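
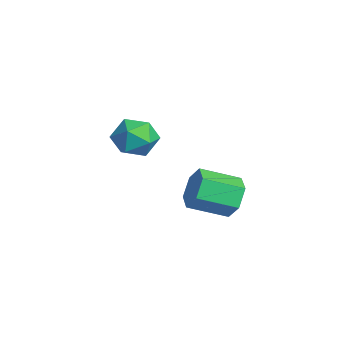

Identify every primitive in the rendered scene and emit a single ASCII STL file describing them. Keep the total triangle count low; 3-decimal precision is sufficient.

solid 
facet normal 0.135 0.917 -0.375
outer loop
vertex 3.416 3.784 1.61
vertex 3.054 4.116 2.291
vertex 3.884 3.988 2.277
endloop
endfacet
facet normal 0.819 -0.316 -0.478
outer loop
vertex 3.416 3.784 1.61
vertex 3.884 3.988 2.277
vertex 3.209 2.372 2.188
endloop
endfacet
facet normal 0.819 -0.316 -0.478
outer loop
vertex 3.209 2.372 2.188
vertex 3.884 3.988 2.277
vertex 3.677 2.576 2.855
endloop
endfacet
facet normal -0.135 -0.917 0.375
outer loop
vertex 3.209 2.372 2.188
vertex 3.677 2.576 2.855
vertex 2.846 2.704 2.869
endloop
endfacet
facet normal 0.135 0.917 -0.375
outer loop
vertex 3.884 3.988 2.277
vertex 3.054 4.116 2.291
vertex 3.522 4.32 2.958
endloop
endfacet
facet normal 0.892 0.053 0.449
outer loop
vertex 3.884 3.988 2.277
vertex 3.522 4.32 2.958
vertex 3.677 2.576 2.855
endloop
endfacet
facet normal 0.892 0.053 0.450
outer loop
vertex 3.677 2.576 2.855
vertex 3.522 4.32 2.958
vertex 3.314 2.908 3.536
endloop
endfacet
facet normal -0.135 -0.917 0.375
outer loop
vertex 3.677 2.576 2.855
vertex 3.314 2.908 3.536
vertex 2.846 2.704 2.869
endloop
endfacet
facet normal 0.135 0.917 -0.375
outer loop
vertex 3.522 4.32 2.958
vertex 3.054 4.116 2.291
vertex 2.691 4.448 2.972
endloop
endfacet
facet normal 0.072 0.369 0.927
outer loop
vertex 3.522 4.32 2.958
vertex 2.691 4.448 2.972
vertex 3.314 2.908 3.536
endloop
endfacet
facet normal 0.072 0.369 0.927
outer loop
vertex 3.314 2.908 3.536
vertex 2.691 4.448 2.972
vertex 2.484 3.036 3.55
endloop
endfacet
facet normal -0.135 -0.917 0.375
outer loop
vertex 3.314 2.908 3.536
vertex 2.484 3.036 3.55
vertex 2.846 2.704 2.869
endloop
endfacet
facet normal 0.135 0.917 -0.375
outer loop
vertex 2.691 4.448 2.972
vertex 3.054 4.116 2.291
vertex 2.223 4.244 2.305
endloop
endfacet
facet normal -0.819 0.316 0.478
outer loop
vertex 2.691 4.448 2.972
vertex 2.223 4.244 2.305
vertex 2.484 3.036 3.55
endloop
endfacet
facet normal -0.819 0.316 0.478
outer loop
vertex 2.484 3.036 3.55
vertex 2.223 4.244 2.305
vertex 2.016 2.832 2.883
endloop
endfacet
facet normal -0.135 -0.917 0.375
outer loop
vertex 2.484 3.036 3.55
vertex 2.016 2.832 2.883
vertex 2.846 2.704 2.869
endloop
endfacet
facet normal 0.135 0.917 -0.375
outer loop
vertex 2.223 4.244 2.305
vertex 3.054 4.116 2.291
vertex 2.586 3.912 1.624
endloop
endfacet
facet normal -0.892 -0.053 -0.449
outer loop
vertex 2.223 4.244 2.305
vertex 2.586 3.912 1.624
vertex 2.016 2.832 2.883
endloop
endfacet
facet normal -0.892 -0.052 -0.449
outer loop
vertex 2.016 2.832 2.883
vertex 2.586 3.912 1.624
vertex 2.378 2.5 2.202
endloop
endfacet
facet normal -0.135 -0.917 0.375
outer loop
vertex 2.016 2.832 2.883
vertex 2.378 2.5 2.202
vertex 2.846 2.704 2.869
endloop
endfacet
facet normal 0.135 0.917 -0.375
outer loop
vertex 2.586 3.912 1.624
vertex 3.054 4.116 2.291
vertex 3.416 3.784 1.61
endloop
endfacet
facet normal -0.072 -0.369 -0.927
outer loop
vertex 2.586 3.912 1.624
vertex 3.416 3.784 1.61
vertex 2.378 2.5 2.202
endloop
endfacet
facet normal -0.072 -0.369 -0.927
outer loop
vertex 2.378 2.5 2.202
vertex 3.416 3.784 1.61
vertex 3.209 2.372 2.188
endloop
endfacet
facet normal -0.135 -0.917 0.375
outer loop
vertex 2.378 2.5 2.202
vertex 3.209 2.372 2.188
vertex 2.846 2.704 2.869
endloop
endfacet
facet normal 0.111 -0.092 0.990
outer loop
vertex -0.852 2.213 4.169
vertex -1.435 1.468 4.165
vertex -0.504 1.341 4.049
endloop
endfacet
facet normal 0.699 0.184 0.691
outer loop
vertex -0.852 2.213 4.169
vertex -0.504 1.341 4.049
vertex -0.175 2.058 3.526
endloop
endfacet
facet normal 0.514 0.782 0.352
outer loop
vertex -0.852 2.213 4.169
vertex -0.175 2.058 3.526
vertex -0.902 2.628 3.32
endloop
endfacet
facet normal -0.188 0.878 0.440
outer loop
vertex -0.852 2.213 4.169
vertex -0.902 2.628 3.32
vertex -1.681 2.263 3.715
endloop
endfacet
facet normal -0.436 0.337 0.834
outer loop
vertex -0.852 2.213 4.169
vertex -1.681 2.263 3.715
vertex -1.435 1.468 4.165
endloop
endfacet
facet normal 0.938 -0.281 0.205
outer loop
vertex -0.175 2.058 3.526
vertex -0.504 1.341 4.049
vertex -0.339 1.217 3.125
endloop
endfacet
facet normal -0.013 -0.726 0.687
outer loop
vertex -0.504 1.341 4.049
vertex -1.435 1.468 4.165
vertex -1.118 0.852 3.52
endloop
endfacet
facet normal -0.900 -0.032 0.435
outer loop
vertex -1.435 1.468 4.165
vertex -1.681 2.263 3.715
vertex -1.845 1.422 3.314
endloop
endfacet
facet normal -0.498 0.843 -0.202
outer loop
vertex -1.681 2.263 3.715
vertex -0.902 2.628 3.32
vertex -1.516 2.139 2.791
endloop
endfacet
facet normal 0.638 0.689 -0.344
outer loop
vertex -0.902 2.628 3.32
vertex -0.175 2.058 3.526
vertex -0.585 2.012 2.675
endloop
endfacet
facet normal 0.188 -0.878 -0.440
outer loop
vertex -1.168 1.267 2.671
vertex -0.339 1.217 3.125
vertex -1.118 0.852 3.52
endloop
endfacet
facet normal -0.514 -0.782 -0.352
outer loop
vertex -1.168 1.267 2.671
vertex -1.118 0.852 3.52
vertex -1.845 1.422 3.314
endloop
endfacet
facet normal -0.699 -0.184 -0.691
outer loop
vertex -1.168 1.267 2.671
vertex -1.845 1.422 3.314
vertex -1.516 2.139 2.791
endloop
endfacet
facet normal -0.111 0.092 -0.990
outer loop
vertex -1.168 1.267 2.671
vertex -1.516 2.139 2.791
vertex -0.585 2.012 2.675
endloop
endfacet
facet normal 0.436 -0.337 -0.834
outer loop
vertex -1.168 1.267 2.671
vertex -0.585 2.012 2.675
vertex -0.339 1.217 3.125
endloop
endfacet
facet normal 0.498 -0.843 0.202
outer loop
vertex -1.118 0.852 3.52
vertex -0.339 1.217 3.125
vertex -0.504 1.341 4.049
endloop
endfacet
facet normal -0.638 -0.689 0.344
outer loop
vertex -1.845 1.422 3.314
vertex -1.118 0.852 3.52
vertex -1.435 1.468 4.165
endloop
endfacet
facet normal -0.938 0.281 -0.205
outer loop
vertex -1.516 2.139 2.791
vertex -1.845 1.422 3.314
vertex -1.681 2.263 3.715
endloop
endfacet
facet normal 0.013 0.726 -0.687
outer loop
vertex -0.585 2.012 2.675
vertex -1.516 2.139 2.791
vertex -0.902 2.628 3.32
endloop
endfacet
facet normal 0.900 0.032 -0.435
outer loop
vertex -0.339 1.217 3.125
vertex -0.585 2.012 2.675
vertex -0.175 2.058 3.526
endloop
endfacet

endsolid


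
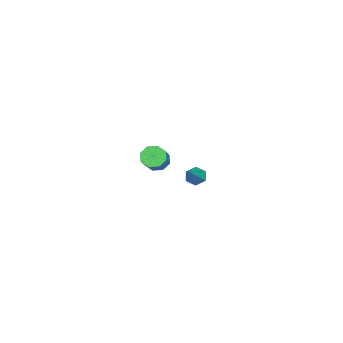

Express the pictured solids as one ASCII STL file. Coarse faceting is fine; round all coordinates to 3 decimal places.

solid 
facet normal -0.776 -0.057 -0.629
outer loop
vertex -3.926 3.198 -4.465
vertex -4.327 3.063 -3.958
vertex -4.225 3.689 -4.141
endloop
endfacet
facet normal 0.634 0.656 -0.409
outer loop
vertex -3.926 3.198 -4.465
vertex -4.225 3.689 -4.141
vertex -2.753 3.177 -2.682
endloop
endfacet
facet normal -0.776 -0.057 -0.629
outer loop
vertex -4.225 3.689 -4.141
vertex -4.327 3.063 -3.958
vertex -4.626 3.554 -3.634
endloop
endfacet
facet normal 0.045 0.956 0.290
outer loop
vertex -4.225 3.689 -4.141
vertex -4.626 3.554 -3.634
vertex -2.753 3.177 -2.682
endloop
endfacet
facet normal -0.775 -0.057 -0.629
outer loop
vertex -4.626 3.554 -3.634
vertex -4.327 3.063 -3.958
vertex -4.728 2.928 -3.452
endloop
endfacet
facet normal -0.379 0.315 0.870
outer loop
vertex -4.626 3.554 -3.634
vertex -4.728 2.928 -3.452
vertex -2.753 3.177 -2.682
endloop
endfacet
facet normal -0.775 -0.055 -0.629
outer loop
vertex -4.728 2.928 -3.452
vertex -4.327 3.063 -3.958
vertex -4.43 2.437 -3.776
endloop
endfacet
facet normal -0.214 -0.625 0.751
outer loop
vertex -4.728 2.928 -3.452
vertex -4.43 2.437 -3.776
vertex -2.753 3.177 -2.682
endloop
endfacet
facet normal -0.776 -0.055 -0.628
outer loop
vertex -4.43 2.437 -3.776
vertex -4.327 3.063 -3.958
vertex -4.029 2.572 -4.283
endloop
endfacet
facet normal 0.375 -0.925 0.051
outer loop
vertex -4.43 2.437 -3.776
vertex -4.029 2.572 -4.283
vertex -2.753 3.177 -2.682
endloop
endfacet
facet normal -0.776 -0.055 -0.628
outer loop
vertex -4.029 2.572 -4.283
vertex -4.327 3.063 -3.958
vertex -3.926 3.198 -4.465
endloop
endfacet
facet normal 0.799 -0.285 -0.529
outer loop
vertex -4.029 2.572 -4.283
vertex -3.926 3.198 -4.465
vertex -2.753 3.177 -2.682
endloop
endfacet
facet normal -0.760 -0.145 -0.634
outer loop
vertex 3.045 3.845 0.855
vertex 2.737 3.397 1.327
vertex 2.705 4.105 1.203
endloop
endfacet
facet normal 0.208 0.870 -0.447
outer loop
vertex 3.045 3.845 0.855
vertex 2.705 4.105 1.203
vertex 4.131 4.052 1.762
endloop
endfacet
facet normal 0.208 0.869 -0.448
outer loop
vertex 4.131 4.052 1.762
vertex 2.705 4.105 1.203
vertex 3.792 4.312 2.109
endloop
endfacet
facet normal 0.760 0.144 0.634
outer loop
vertex 4.131 4.052 1.762
vertex 3.792 4.312 2.109
vertex 3.823 3.603 2.233
endloop
endfacet
facet normal -0.759 -0.145 -0.634
outer loop
vertex 2.705 4.105 1.203
vertex 2.737 3.397 1.327
vertex 2.384 3.95 1.623
endloop
endfacet
facet normal -0.289 0.949 0.130
outer loop
vertex 2.705 4.105 1.203
vertex 2.384 3.95 1.623
vertex 3.792 4.312 2.109
endloop
endfacet
facet normal -0.289 0.949 0.129
outer loop
vertex 3.792 4.312 2.109
vertex 2.384 3.95 1.623
vertex 3.471 4.157 2.53
endloop
endfacet
facet normal 0.761 0.144 0.633
outer loop
vertex 3.792 4.312 2.109
vertex 3.471 4.157 2.53
vertex 3.823 3.603 2.233
endloop
endfacet
facet normal -0.760 -0.146 -0.634
outer loop
vertex 2.384 3.95 1.623
vertex 2.737 3.397 1.327
vertex 2.27 3.471 1.87
endloop
endfacet
facet normal -0.616 0.472 0.631
outer loop
vertex 2.384 3.95 1.623
vertex 2.27 3.471 1.87
vertex 3.471 4.157 2.53
endloop
endfacet
facet normal -0.616 0.471 0.631
outer loop
vertex 3.471 4.157 2.53
vertex 2.27 3.471 1.87
vertex 3.356 3.677 2.776
endloop
endfacet
facet normal 0.760 0.143 0.634
outer loop
vertex 3.471 4.157 2.53
vertex 3.356 3.677 2.776
vertex 3.823 3.603 2.233
endloop
endfacet
facet normal -0.760 -0.144 -0.634
outer loop
vertex 2.27 3.471 1.87
vertex 2.737 3.397 1.327
vertex 2.429 2.948 1.798
endloop
endfacet
facet normal -0.582 -0.282 0.762
outer loop
vertex 2.27 3.471 1.87
vertex 2.429 2.948 1.798
vertex 3.356 3.677 2.776
endloop
endfacet
facet normal -0.583 -0.281 0.762
outer loop
vertex 3.356 3.677 2.776
vertex 2.429 2.948 1.798
vertex 3.515 3.155 2.705
endloop
endfacet
facet normal 0.760 0.145 0.634
outer loop
vertex 3.356 3.677 2.776
vertex 3.515 3.155 2.705
vertex 3.823 3.603 2.233
endloop
endfacet
facet normal -0.760 -0.144 -0.634
outer loop
vertex 2.429 2.948 1.798
vertex 2.737 3.397 1.327
vertex 2.768 2.688 1.451
endloop
endfacet
facet normal -0.208 -0.869 0.448
outer loop
vertex 2.429 2.948 1.798
vertex 2.768 2.688 1.451
vertex 3.515 3.155 2.705
endloop
endfacet
facet normal -0.207 -0.870 0.447
outer loop
vertex 3.515 3.155 2.705
vertex 2.768 2.688 1.451
vertex 3.855 2.895 2.357
endloop
endfacet
facet normal 0.760 0.145 0.634
outer loop
vertex 3.515 3.155 2.705
vertex 3.855 2.895 2.357
vertex 3.823 3.603 2.233
endloop
endfacet
facet normal -0.761 -0.144 -0.633
outer loop
vertex 2.768 2.688 1.451
vertex 2.737 3.397 1.327
vertex 3.089 2.843 1.03
endloop
endfacet
facet normal 0.288 -0.949 -0.129
outer loop
vertex 2.768 2.688 1.451
vertex 3.089 2.843 1.03
vertex 3.855 2.895 2.357
endloop
endfacet
facet normal 0.289 -0.949 -0.129
outer loop
vertex 3.855 2.895 2.357
vertex 3.089 2.843 1.03
vertex 4.176 3.05 1.937
endloop
endfacet
facet normal 0.759 0.145 0.634
outer loop
vertex 3.855 2.895 2.357
vertex 4.176 3.05 1.937
vertex 3.823 3.603 2.233
endloop
endfacet
facet normal -0.760 -0.143 -0.634
outer loop
vertex 3.089 2.843 1.03
vertex 2.737 3.397 1.327
vertex 3.204 3.323 0.784
endloop
endfacet
facet normal 0.616 -0.471 -0.631
outer loop
vertex 3.089 2.843 1.03
vertex 3.204 3.323 0.784
vertex 4.176 3.05 1.937
endloop
endfacet
facet normal 0.616 -0.472 -0.631
outer loop
vertex 4.176 3.05 1.937
vertex 3.204 3.323 0.784
vertex 4.29 3.529 1.69
endloop
endfacet
facet normal 0.760 0.146 0.634
outer loop
vertex 4.176 3.05 1.937
vertex 4.29 3.529 1.69
vertex 3.823 3.603 2.233
endloop
endfacet
facet normal -0.760 -0.145 -0.634
outer loop
vertex 3.204 3.323 0.784
vertex 2.737 3.397 1.327
vertex 3.045 3.845 0.855
endloop
endfacet
facet normal 0.583 0.281 -0.762
outer loop
vertex 3.204 3.323 0.784
vertex 3.045 3.845 0.855
vertex 4.29 3.529 1.69
endloop
endfacet
facet normal 0.583 0.282 -0.762
outer loop
vertex 4.29 3.529 1.69
vertex 3.045 3.845 0.855
vertex 4.131 4.052 1.762
endloop
endfacet
facet normal 0.760 0.144 0.634
outer loop
vertex 4.29 3.529 1.69
vertex 4.131 4.052 1.762
vertex 3.823 3.603 2.233
endloop
endfacet

endsolid


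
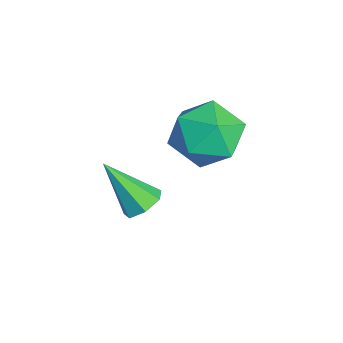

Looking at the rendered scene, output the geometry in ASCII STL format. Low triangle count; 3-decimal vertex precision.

solid 
facet normal -0.502 0.735 0.455
outer loop
vertex -0.17 4.724 3.637
vertex -1.117 4.331 3.227
vertex -0.75 3.976 4.206
endloop
endfacet
facet normal 0.084 0.561 0.823
outer loop
vertex -0.17 4.724 3.637
vertex -0.75 3.976 4.206
vertex 0.35 3.895 4.149
endloop
endfacet
facet normal 0.648 0.651 0.395
outer loop
vertex -0.17 4.724 3.637
vertex 0.35 3.895 4.149
vertex 0.662 4.2 3.135
endloop
endfacet
facet normal 0.411 0.880 -0.237
outer loop
vertex -0.17 4.724 3.637
vertex 0.662 4.2 3.135
vertex -0.244 4.47 2.565
endloop
endfacet
facet normal -0.300 0.933 -0.200
outer loop
vertex -0.17 4.724 3.637
vertex -0.244 4.47 2.565
vertex -1.117 4.331 3.227
endloop
endfacet
facet normal 0.042 -0.132 0.990
outer loop
vertex 0.35 3.895 4.149
vertex -0.75 3.976 4.206
vertex -0.276 2.99 4.055
endloop
endfacet
facet normal -0.907 0.150 0.394
outer loop
vertex -0.75 3.976 4.206
vertex -1.117 4.331 3.227
vertex -1.182 3.26 3.485
endloop
endfacet
facet normal -0.580 0.470 -0.666
outer loop
vertex -1.117 4.331 3.227
vertex -0.244 4.47 2.565
vertex -0.87 3.565 2.471
endloop
endfacet
facet normal 0.571 0.385 -0.725
outer loop
vertex -0.244 4.47 2.565
vertex 0.662 4.2 3.135
vertex 0.23 3.484 2.414
endloop
endfacet
facet normal 0.955 0.014 0.298
outer loop
vertex 0.662 4.2 3.135
vertex 0.35 3.895 4.149
vertex 0.597 3.129 3.393
endloop
endfacet
facet normal -0.411 -0.880 0.237
outer loop
vertex -0.35 2.736 2.983
vertex -0.276 2.99 4.055
vertex -1.182 3.26 3.485
endloop
endfacet
facet normal -0.648 -0.651 -0.395
outer loop
vertex -0.35 2.736 2.983
vertex -1.182 3.26 3.485
vertex -0.87 3.565 2.471
endloop
endfacet
facet normal -0.084 -0.561 -0.823
outer loop
vertex -0.35 2.736 2.983
vertex -0.87 3.565 2.471
vertex 0.23 3.484 2.414
endloop
endfacet
facet normal 0.502 -0.735 -0.455
outer loop
vertex -0.35 2.736 2.983
vertex 0.23 3.484 2.414
vertex 0.597 3.129 3.393
endloop
endfacet
facet normal 0.300 -0.933 0.200
outer loop
vertex -0.35 2.736 2.983
vertex 0.597 3.129 3.393
vertex -0.276 2.99 4.055
endloop
endfacet
facet normal -0.571 -0.385 0.725
outer loop
vertex -1.182 3.26 3.485
vertex -0.276 2.99 4.055
vertex -0.75 3.976 4.206
endloop
endfacet
facet normal -0.955 -0.014 -0.298
outer loop
vertex -0.87 3.565 2.471
vertex -1.182 3.26 3.485
vertex -1.117 4.331 3.227
endloop
endfacet
facet normal -0.042 0.132 -0.990
outer loop
vertex 0.23 3.484 2.414
vertex -0.87 3.565 2.471
vertex -0.244 4.47 2.565
endloop
endfacet
facet normal 0.907 -0.150 -0.394
outer loop
vertex 0.597 3.129 3.393
vertex 0.23 3.484 2.414
vertex 0.662 4.2 3.135
endloop
endfacet
facet normal 0.580 -0.470 0.666
outer loop
vertex -0.276 2.99 4.055
vertex 0.597 3.129 3.393
vertex 0.35 3.895 4.149
endloop
endfacet
facet normal 0.321 0.553 -0.769
outer loop
vertex -0.332 2.528 0.682
vertex -0.61 2.13 0.28
vertex -0.849 2.646 0.551
endloop
endfacet
facet normal -0.067 0.595 0.801
outer loop
vertex -0.332 2.528 0.682
vertex -0.849 2.646 0.551
vertex -1.17 1.17 1.62
endloop
endfacet
facet normal 0.321 0.553 -0.769
outer loop
vertex -0.849 2.646 0.551
vertex -0.61 2.13 0.28
vertex -1.186 2.376 0.216
endloop
endfacet
facet normal -0.783 0.468 0.411
outer loop
vertex -0.849 2.646 0.551
vertex -1.186 2.376 0.216
vertex -1.17 1.17 1.62
endloop
endfacet
facet normal 0.321 0.551 -0.770
outer loop
vertex -1.186 2.376 0.216
vertex -0.61 2.13 0.28
vertex -1.089 1.92 -0.07
endloop
endfacet
facet normal -0.984 -0.141 -0.110
outer loop
vertex -1.186 2.376 0.216
vertex -1.089 1.92 -0.07
vertex -1.17 1.17 1.62
endloop
endfacet
facet normal 0.322 0.550 -0.770
outer loop
vertex -1.089 1.92 -0.07
vertex -0.61 2.13 0.28
vertex -0.632 1.622 -0.092
endloop
endfacet
facet normal -0.520 -0.771 -0.367
outer loop
vertex -1.089 1.92 -0.07
vertex -0.632 1.622 -0.092
vertex -1.17 1.17 1.62
endloop
endfacet
facet normal 0.322 0.550 -0.771
outer loop
vertex -0.632 1.622 -0.092
vertex -0.61 2.13 0.28
vertex -0.157 1.707 0.167
endloop
endfacet
facet normal 0.262 -0.950 -0.169
outer loop
vertex -0.632 1.622 -0.092
vertex -0.157 1.707 0.167
vertex -1.17 1.17 1.62
endloop
endfacet
facet normal 0.322 0.551 -0.770
outer loop
vertex -0.157 1.707 0.167
vertex -0.61 2.13 0.28
vertex -0.024 2.11 0.511
endloop
endfacet
facet normal 0.770 -0.542 0.337
outer loop
vertex -0.157 1.707 0.167
vertex -0.024 2.11 0.511
vertex -1.17 1.17 1.62
endloop
endfacet
facet normal 0.322 0.552 -0.769
outer loop
vertex -0.024 2.11 0.511
vertex -0.61 2.13 0.28
vertex -0.332 2.528 0.682
endloop
endfacet
facet normal 0.624 0.145 0.768
outer loop
vertex -0.024 2.11 0.511
vertex -0.332 2.528 0.682
vertex -1.17 1.17 1.62
endloop
endfacet

endsolid


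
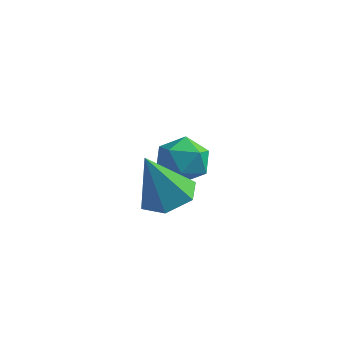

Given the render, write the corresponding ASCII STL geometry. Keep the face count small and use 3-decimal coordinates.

solid 
facet normal 0.283 0.242 -0.928
outer loop
vertex 4.864 0.313 0.429
vertex 3.965 0.525 0.21
vertex 4.539 1.196 0.56
endloop
endfacet
facet normal 0.714 0.162 0.681
outer loop
vertex 4.864 0.313 0.429
vertex 4.539 1.196 0.56
vertex 3.415 0.055 2.01
endloop
endfacet
facet normal 0.283 0.242 -0.928
outer loop
vertex 4.539 1.196 0.56
vertex 3.965 0.525 0.21
vertex 3.639 1.407 0.34
endloop
endfacet
facet normal 0.027 0.775 0.631
outer loop
vertex 4.539 1.196 0.56
vertex 3.639 1.407 0.34
vertex 3.415 0.055 2.01
endloop
endfacet
facet normal 0.283 0.242 -0.928
outer loop
vertex 3.639 1.407 0.34
vertex 3.965 0.525 0.21
vertex 3.065 0.736 -0.01
endloop
endfacet
facet normal -0.796 0.518 0.313
outer loop
vertex 3.639 1.407 0.34
vertex 3.065 0.736 -0.01
vertex 3.415 0.055 2.01
endloop
endfacet
facet normal 0.283 0.241 -0.928
outer loop
vertex 3.065 0.736 -0.01
vertex 3.965 0.525 0.21
vertex 3.391 -0.147 -0.14
endloop
endfacet
facet normal -0.935 -0.352 0.043
outer loop
vertex 3.065 0.736 -0.01
vertex 3.391 -0.147 -0.14
vertex 3.415 0.055 2.01
endloop
endfacet
facet normal 0.283 0.242 -0.928
outer loop
vertex 3.391 -0.147 -0.14
vertex 3.965 0.525 0.21
vertex 4.29 -0.358 0.079
endloop
endfacet
facet normal -0.249 -0.964 0.093
outer loop
vertex 3.391 -0.147 -0.14
vertex 4.29 -0.358 0.079
vertex 3.415 0.055 2.01
endloop
endfacet
facet normal 0.283 0.242 -0.928
outer loop
vertex 4.29 -0.358 0.079
vertex 3.965 0.525 0.21
vertex 4.864 0.313 0.429
endloop
endfacet
facet normal 0.575 -0.707 0.412
outer loop
vertex 4.29 -0.358 0.079
vertex 4.864 0.313 0.429
vertex 3.415 0.055 2.01
endloop
endfacet
facet normal 0.162 -0.130 0.978
outer loop
vertex 2.687 4.361 0.215
vertex 2.558 3.387 0.107
vertex 3.459 3.78 0.01
endloop
endfacet
facet normal 0.522 0.435 0.733
outer loop
vertex 2.687 4.361 0.215
vertex 3.459 3.78 0.01
vertex 3.365 4.654 -0.442
endloop
endfacet
facet normal 0.052 0.891 0.451
outer loop
vertex 2.687 4.361 0.215
vertex 3.365 4.654 -0.442
vertex 2.405 4.802 -0.623
endloop
endfacet
facet normal -0.599 0.608 0.521
outer loop
vertex 2.687 4.361 0.215
vertex 2.405 4.802 -0.623
vertex 1.906 4.019 -0.284
endloop
endfacet
facet normal -0.531 -0.024 0.847
outer loop
vertex 2.687 4.361 0.215
vertex 1.906 4.019 -0.284
vertex 2.558 3.387 0.107
endloop
endfacet
facet normal 0.954 0.211 0.210
outer loop
vertex 3.365 4.654 -0.442
vertex 3.459 3.78 0.01
vertex 3.654 3.861 -0.956
endloop
endfacet
facet normal 0.372 -0.703 0.607
outer loop
vertex 3.459 3.78 0.01
vertex 2.558 3.387 0.107
vertex 3.155 3.078 -0.617
endloop
endfacet
facet normal -0.750 -0.530 0.395
outer loop
vertex 2.558 3.387 0.107
vertex 1.906 4.019 -0.284
vertex 2.195 3.226 -0.798
endloop
endfacet
facet normal -0.861 0.491 -0.133
outer loop
vertex 1.906 4.019 -0.284
vertex 2.405 4.802 -0.623
vertex 2.101 4.1 -1.25
endloop
endfacet
facet normal 0.193 0.950 -0.246
outer loop
vertex 2.405 4.802 -0.623
vertex 3.365 4.654 -0.442
vertex 3.002 4.493 -1.347
endloop
endfacet
facet normal 0.599 -0.608 -0.521
outer loop
vertex 2.873 3.519 -1.455
vertex 3.654 3.861 -0.956
vertex 3.155 3.078 -0.617
endloop
endfacet
facet normal -0.052 -0.891 -0.451
outer loop
vertex 2.873 3.519 -1.455
vertex 3.155 3.078 -0.617
vertex 2.195 3.226 -0.798
endloop
endfacet
facet normal -0.522 -0.435 -0.733
outer loop
vertex 2.873 3.519 -1.455
vertex 2.195 3.226 -0.798
vertex 2.101 4.1 -1.25
endloop
endfacet
facet normal -0.162 0.130 -0.978
outer loop
vertex 2.873 3.519 -1.455
vertex 2.101 4.1 -1.25
vertex 3.002 4.493 -1.347
endloop
endfacet
facet normal 0.531 0.024 -0.847
outer loop
vertex 2.873 3.519 -1.455
vertex 3.002 4.493 -1.347
vertex 3.654 3.861 -0.956
endloop
endfacet
facet normal 0.861 -0.491 0.133
outer loop
vertex 3.155 3.078 -0.617
vertex 3.654 3.861 -0.956
vertex 3.459 3.78 0.01
endloop
endfacet
facet normal -0.193 -0.950 0.246
outer loop
vertex 2.195 3.226 -0.798
vertex 3.155 3.078 -0.617
vertex 2.558 3.387 0.107
endloop
endfacet
facet normal -0.954 -0.211 -0.210
outer loop
vertex 2.101 4.1 -1.25
vertex 2.195 3.226 -0.798
vertex 1.906 4.019 -0.284
endloop
endfacet
facet normal -0.372 0.703 -0.607
outer loop
vertex 3.002 4.493 -1.347
vertex 2.101 4.1 -1.25
vertex 2.405 4.802 -0.623
endloop
endfacet
facet normal 0.750 0.530 -0.395
outer loop
vertex 3.654 3.861 -0.956
vertex 3.002 4.493 -1.347
vertex 3.365 4.654 -0.442
endloop
endfacet

endsolid


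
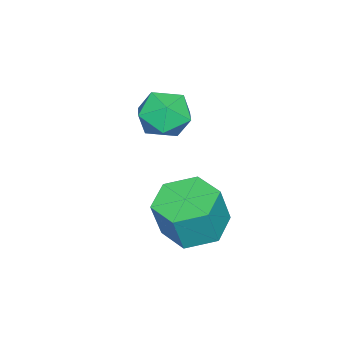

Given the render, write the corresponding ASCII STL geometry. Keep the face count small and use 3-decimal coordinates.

solid 
facet normal -0.026 0.122 0.992
outer loop
vertex 0.165 1.913 3.624
vertex 0.527 1.069 3.737
vertex 1.083 1.804 3.661
endloop
endfacet
facet normal 0.062 0.748 0.661
outer loop
vertex 0.165 1.913 3.624
vertex 1.083 1.804 3.661
vertex 0.711 2.382 3.042
endloop
endfacet
facet normal -0.491 0.843 0.219
outer loop
vertex 0.165 1.913 3.624
vertex 0.711 2.382 3.042
vertex -0.076 2.004 2.735
endloop
endfacet
facet normal -0.920 0.276 0.278
outer loop
vertex 0.165 1.913 3.624
vertex -0.076 2.004 2.735
vertex -0.19 1.192 3.165
endloop
endfacet
facet normal -0.632 -0.170 0.756
outer loop
vertex 0.165 1.913 3.624
vertex -0.19 1.192 3.165
vertex 0.527 1.069 3.737
endloop
endfacet
facet normal 0.655 0.707 0.267
outer loop
vertex 0.711 2.382 3.042
vertex 1.083 1.804 3.661
vertex 1.41 1.828 2.795
endloop
endfacet
facet normal 0.513 -0.305 0.802
outer loop
vertex 1.083 1.804 3.661
vertex 0.527 1.069 3.737
vertex 1.296 1.016 3.225
endloop
endfacet
facet normal -0.468 -0.778 0.420
outer loop
vertex 0.527 1.069 3.737
vertex -0.19 1.192 3.165
vertex 0.509 0.638 2.918
endloop
endfacet
facet normal -0.934 -0.056 -0.354
outer loop
vertex -0.19 1.192 3.165
vertex -0.076 2.004 2.735
vertex 0.137 1.216 2.299
endloop
endfacet
facet normal -0.239 0.861 -0.448
outer loop
vertex -0.076 2.004 2.735
vertex 0.711 2.382 3.042
vertex 0.693 1.951 2.223
endloop
endfacet
facet normal 0.920 -0.276 -0.278
outer loop
vertex 1.055 1.107 2.336
vertex 1.41 1.828 2.795
vertex 1.296 1.016 3.225
endloop
endfacet
facet normal 0.491 -0.843 -0.219
outer loop
vertex 1.055 1.107 2.336
vertex 1.296 1.016 3.225
vertex 0.509 0.638 2.918
endloop
endfacet
facet normal -0.062 -0.748 -0.661
outer loop
vertex 1.055 1.107 2.336
vertex 0.509 0.638 2.918
vertex 0.137 1.216 2.299
endloop
endfacet
facet normal 0.026 -0.122 -0.992
outer loop
vertex 1.055 1.107 2.336
vertex 0.137 1.216 2.299
vertex 0.693 1.951 2.223
endloop
endfacet
facet normal 0.632 0.170 -0.756
outer loop
vertex 1.055 1.107 2.336
vertex 0.693 1.951 2.223
vertex 1.41 1.828 2.795
endloop
endfacet
facet normal 0.934 0.056 0.354
outer loop
vertex 1.296 1.016 3.225
vertex 1.41 1.828 2.795
vertex 1.083 1.804 3.661
endloop
endfacet
facet normal 0.239 -0.861 0.448
outer loop
vertex 0.509 0.638 2.918
vertex 1.296 1.016 3.225
vertex 0.527 1.069 3.737
endloop
endfacet
facet normal -0.655 -0.707 -0.267
outer loop
vertex 0.137 1.216 2.299
vertex 0.509 0.638 2.918
vertex -0.19 1.192 3.165
endloop
endfacet
facet normal -0.513 0.305 -0.802
outer loop
vertex 0.693 1.951 2.223
vertex 0.137 1.216 2.299
vertex -0.076 2.004 2.735
endloop
endfacet
facet normal 0.468 0.778 -0.420
outer loop
vertex 1.41 1.828 2.795
vertex 0.693 1.951 2.223
vertex 0.711 2.382 3.042
endloop
endfacet
facet normal -0.268 0.116 -0.956
outer loop
vertex 4.091 3.648 0.406
vertex 3.147 3.6 0.665
vertex 3.605 4.466 0.642
endloop
endfacet
facet normal 0.826 0.539 -0.166
outer loop
vertex 4.091 3.648 0.406
vertex 3.605 4.466 0.642
vertex 4.458 3.489 1.717
endloop
endfacet
facet normal 0.826 0.539 -0.166
outer loop
vertex 4.458 3.489 1.717
vertex 3.605 4.466 0.642
vertex 3.972 4.306 1.952
endloop
endfacet
facet normal 0.267 -0.116 0.957
outer loop
vertex 4.458 3.489 1.717
vertex 3.972 4.306 1.952
vertex 3.513 3.44 1.975
endloop
endfacet
facet normal -0.267 0.116 -0.957
outer loop
vertex 3.605 4.466 0.642
vertex 3.147 3.6 0.665
vertex 2.661 4.417 0.9
endloop
endfacet
facet normal -0.017 0.992 0.126
outer loop
vertex 3.605 4.466 0.642
vertex 2.661 4.417 0.9
vertex 3.972 4.306 1.952
endloop
endfacet
facet normal -0.016 0.992 0.125
outer loop
vertex 3.972 4.306 1.952
vertex 2.661 4.417 0.9
vertex 3.028 4.258 2.211
endloop
endfacet
facet normal 0.268 -0.117 0.956
outer loop
vertex 3.972 4.306 1.952
vertex 3.028 4.258 2.211
vertex 3.513 3.44 1.975
endloop
endfacet
facet normal -0.267 0.116 -0.957
outer loop
vertex 2.661 4.417 0.9
vertex 3.147 3.6 0.665
vertex 2.202 3.551 0.923
endloop
endfacet
facet normal -0.842 0.454 0.291
outer loop
vertex 2.661 4.417 0.9
vertex 2.202 3.551 0.923
vertex 3.028 4.258 2.211
endloop
endfacet
facet normal -0.842 0.454 0.291
outer loop
vertex 3.028 4.258 2.211
vertex 2.202 3.551 0.923
vertex 2.569 3.392 2.234
endloop
endfacet
facet normal 0.268 -0.117 0.956
outer loop
vertex 3.028 4.258 2.211
vertex 2.569 3.392 2.234
vertex 3.513 3.44 1.975
endloop
endfacet
facet normal -0.267 0.116 -0.957
outer loop
vertex 2.202 3.551 0.923
vertex 3.147 3.6 0.665
vertex 2.688 2.734 0.688
endloop
endfacet
facet normal -0.826 -0.539 0.166
outer loop
vertex 2.202 3.551 0.923
vertex 2.688 2.734 0.688
vertex 2.569 3.392 2.234
endloop
endfacet
facet normal -0.826 -0.539 0.166
outer loop
vertex 2.569 3.392 2.234
vertex 2.688 2.734 0.688
vertex 3.055 2.574 1.998
endloop
endfacet
facet normal 0.268 -0.116 0.956
outer loop
vertex 2.569 3.392 2.234
vertex 3.055 2.574 1.998
vertex 3.513 3.44 1.975
endloop
endfacet
facet normal -0.268 0.117 -0.956
outer loop
vertex 2.688 2.734 0.688
vertex 3.147 3.6 0.665
vertex 3.632 2.782 0.429
endloop
endfacet
facet normal 0.016 -0.992 -0.126
outer loop
vertex 2.688 2.734 0.688
vertex 3.632 2.782 0.429
vertex 3.055 2.574 1.998
endloop
endfacet
facet normal 0.017 -0.992 -0.125
outer loop
vertex 3.055 2.574 1.998
vertex 3.632 2.782 0.429
vertex 3.999 2.623 1.74
endloop
endfacet
facet normal 0.267 -0.116 0.957
outer loop
vertex 3.055 2.574 1.998
vertex 3.999 2.623 1.74
vertex 3.513 3.44 1.975
endloop
endfacet
facet normal -0.268 0.117 -0.956
outer loop
vertex 3.632 2.782 0.429
vertex 3.147 3.6 0.665
vertex 4.091 3.648 0.406
endloop
endfacet
facet normal 0.842 -0.454 -0.291
outer loop
vertex 3.632 2.782 0.429
vertex 4.091 3.648 0.406
vertex 3.999 2.623 1.74
endloop
endfacet
facet normal 0.842 -0.454 -0.291
outer loop
vertex 3.999 2.623 1.74
vertex 4.091 3.648 0.406
vertex 4.458 3.489 1.717
endloop
endfacet
facet normal 0.267 -0.116 0.957
outer loop
vertex 3.999 2.623 1.74
vertex 4.458 3.489 1.717
vertex 3.513 3.44 1.975
endloop
endfacet

endsolid


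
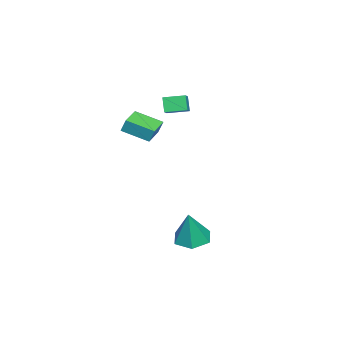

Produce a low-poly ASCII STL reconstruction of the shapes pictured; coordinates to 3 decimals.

solid 
facet normal -0.992 -0.055 0.110
outer loop
vertex 0.535 -3.139 2.972
vertex 0.379 -1.566 2.347
vertex 0.462 -3.473 2.15
endloop
endfacet
facet normal 0.092 -0.925 0.368
outer loop
vertex 1.881 -3.394 1.993
vertex 0.535 -3.139 2.972
vertex 0.462 -3.473 2.15
endloop
endfacet
facet normal -0.992 -0.055 0.110
outer loop
vertex 0.462 -3.473 2.15
vertex 0.379 -1.566 2.347
vertex 0.306 -1.899 1.525
endloop
endfacet
facet normal -0.081 -0.375 -0.924
outer loop
vertex 0.306 -1.899 1.525
vertex 1.881 -3.394 1.993
vertex 0.462 -3.473 2.15
endloop
endfacet
facet normal 0.081 0.375 0.923
outer loop
vertex 0.535 -3.139 2.972
vertex 1.798 -1.487 2.19
vertex 0.379 -1.566 2.347
endloop
endfacet
facet normal 0.091 -0.926 0.367
outer loop
vertex 1.954 -3.061 2.815
vertex 0.535 -3.139 2.972
vertex 1.881 -3.394 1.993
endloop
endfacet
facet normal 0.082 0.375 0.924
outer loop
vertex 1.954 -3.061 2.815
vertex 1.798 -1.487 2.19
vertex 0.535 -3.139 2.972
endloop
endfacet
facet normal -0.092 0.926 -0.367
outer loop
vertex 0.379 -1.566 2.347
vertex 1.798 -1.487 2.19
vertex 0.306 -1.899 1.525
endloop
endfacet
facet normal -0.082 -0.375 -0.923
outer loop
vertex 1.725 -1.821 1.368
vertex 1.881 -3.394 1.993
vertex 0.306 -1.899 1.525
endloop
endfacet
facet normal -0.092 0.925 -0.368
outer loop
vertex 0.306 -1.899 1.525
vertex 1.798 -1.487 2.19
vertex 1.725 -1.821 1.368
endloop
endfacet
facet normal 0.992 0.055 -0.110
outer loop
vertex 1.725 -1.821 1.368
vertex 1.954 -3.061 2.815
vertex 1.881 -3.394 1.993
endloop
endfacet
facet normal 0.992 0.055 -0.110
outer loop
vertex 1.798 -1.487 2.19
vertex 1.954 -3.061 2.815
vertex 1.725 -1.821 1.368
endloop
endfacet
facet normal -0.321 -0.016 -0.947
outer loop
vertex 3.419 0.313 -5.153
vertex 2.65 1.013 -4.904
vertex 3.605 1.363 -5.234
endloop
endfacet
facet normal 0.982 -0.167 0.093
outer loop
vertex 3.419 0.313 -5.153
vertex 3.605 1.363 -5.234
vertex 3.33 1.047 -2.896
endloop
endfacet
facet normal -0.321 -0.016 -0.947
outer loop
vertex 3.605 1.363 -5.234
vertex 2.65 1.013 -4.904
vertex 2.835 2.064 -4.985
endloop
endfacet
facet normal 0.693 0.699 0.176
outer loop
vertex 3.605 1.363 -5.234
vertex 2.835 2.064 -4.985
vertex 3.33 1.047 -2.896
endloop
endfacet
facet normal -0.321 -0.016 -0.947
outer loop
vertex 2.835 2.064 -4.985
vertex 2.65 1.013 -4.904
vertex 1.88 1.713 -4.655
endloop
endfacet
facet normal -0.161 0.872 0.463
outer loop
vertex 2.835 2.064 -4.985
vertex 1.88 1.713 -4.655
vertex 3.33 1.047 -2.896
endloop
endfacet
facet normal -0.321 -0.016 -0.947
outer loop
vertex 1.88 1.713 -4.655
vertex 2.65 1.013 -4.904
vertex 1.694 0.662 -4.574
endloop
endfacet
facet normal -0.725 0.180 0.665
outer loop
vertex 1.88 1.713 -4.655
vertex 1.694 0.662 -4.574
vertex 3.33 1.047 -2.896
endloop
endfacet
facet normal -0.321 -0.016 -0.947
outer loop
vertex 1.694 0.662 -4.574
vertex 2.65 1.013 -4.904
vertex 2.464 -0.038 -4.823
endloop
endfacet
facet normal -0.436 -0.686 0.582
outer loop
vertex 1.694 0.662 -4.574
vertex 2.464 -0.038 -4.823
vertex 3.33 1.047 -2.896
endloop
endfacet
facet normal -0.321 -0.016 -0.947
outer loop
vertex 2.464 -0.038 -4.823
vertex 2.65 1.013 -4.904
vertex 3.419 0.313 -5.153
endloop
endfacet
facet normal 0.418 -0.859 0.296
outer loop
vertex 2.464 -0.038 -4.823
vertex 3.419 0.313 -5.153
vertex 3.33 1.047 -2.896
endloop
endfacet
facet normal -0.884 -0.189 -0.428
outer loop
vertex -1.861 -2.393 3.187
vertex -2.215 -1.19 3.387
vertex -1.47 -2.125 2.262
endloop
endfacet
facet normal 0.278 -0.948 -0.157
outer loop
vertex -0.745 -1.97 2.613
vertex -1.861 -2.393 3.187
vertex -1.47 -2.125 2.262
endloop
endfacet
facet normal -0.884 -0.188 -0.429
outer loop
vertex -1.47 -2.125 2.262
vertex -2.215 -1.19 3.387
vertex -1.823 -0.921 2.462
endloop
endfacet
facet normal 0.376 0.258 -0.890
outer loop
vertex -1.823 -0.921 2.462
vertex -0.745 -1.97 2.613
vertex -1.47 -2.125 2.262
endloop
endfacet
facet normal -0.376 -0.258 0.890
outer loop
vertex -1.861 -2.393 3.187
vertex -1.49 -1.035 3.738
vertex -2.215 -1.19 3.387
endloop
endfacet
facet normal 0.278 -0.948 -0.158
outer loop
vertex -1.137 -2.239 3.538
vertex -1.861 -2.393 3.187
vertex -0.745 -1.97 2.613
endloop
endfacet
facet normal -0.376 -0.258 0.890
outer loop
vertex -1.137 -2.239 3.538
vertex -1.49 -1.035 3.738
vertex -1.861 -2.393 3.187
endloop
endfacet
facet normal -0.279 0.947 0.157
outer loop
vertex -2.215 -1.19 3.387
vertex -1.49 -1.035 3.738
vertex -1.823 -0.921 2.462
endloop
endfacet
facet normal 0.376 0.259 -0.890
outer loop
vertex -1.099 -0.767 2.813
vertex -0.745 -1.97 2.613
vertex -1.823 -0.921 2.462
endloop
endfacet
facet normal -0.278 0.948 0.157
outer loop
vertex -1.823 -0.921 2.462
vertex -1.49 -1.035 3.738
vertex -1.099 -0.767 2.813
endloop
endfacet
facet normal 0.883 0.189 0.429
outer loop
vertex -1.099 -0.767 2.813
vertex -1.137 -2.239 3.538
vertex -0.745 -1.97 2.613
endloop
endfacet
facet normal 0.884 0.188 0.428
outer loop
vertex -1.49 -1.035 3.738
vertex -1.137 -2.239 3.538
vertex -1.099 -0.767 2.813
endloop
endfacet

endsolid


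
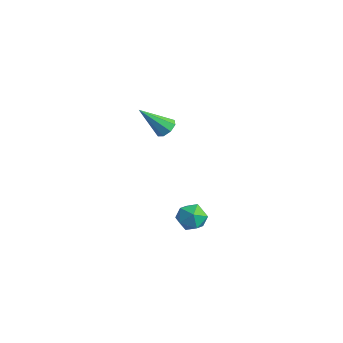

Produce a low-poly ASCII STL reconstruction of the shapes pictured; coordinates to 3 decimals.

solid 
facet normal 0.035 -0.140 0.990
outer loop
vertex 2.792 -0.468 -1.065
vertex 2.506 -1.198 -1.158
vertex 3.285 -1.075 -1.168
endloop
endfacet
facet normal 0.546 0.311 0.778
outer loop
vertex 2.792 -0.468 -1.065
vertex 3.285 -1.075 -1.168
vertex 3.419 -0.39 -1.536
endloop
endfacet
facet normal 0.231 0.862 0.451
outer loop
vertex 2.792 -0.468 -1.065
vertex 3.419 -0.39 -1.536
vertex 2.723 -0.09 -1.753
endloop
endfacet
facet normal -0.474 0.751 0.460
outer loop
vertex 2.792 -0.468 -1.065
vertex 2.723 -0.09 -1.753
vertex 2.159 -0.589 -1.519
endloop
endfacet
facet normal -0.594 0.132 0.793
outer loop
vertex 2.792 -0.468 -1.065
vertex 2.159 -0.589 -1.519
vertex 2.506 -1.198 -1.158
endloop
endfacet
facet normal 0.954 -0.026 0.299
outer loop
vertex 3.419 -0.39 -1.536
vertex 3.285 -1.075 -1.168
vertex 3.521 -1.071 -1.921
endloop
endfacet
facet normal 0.128 -0.757 0.641
outer loop
vertex 3.285 -1.075 -1.168
vertex 2.506 -1.198 -1.158
vertex 2.957 -1.57 -1.687
endloop
endfacet
facet normal -0.892 -0.316 0.323
outer loop
vertex 2.506 -1.198 -1.158
vertex 2.159 -0.589 -1.519
vertex 2.261 -1.27 -1.904
endloop
endfacet
facet normal -0.696 0.686 -0.214
outer loop
vertex 2.159 -0.589 -1.519
vertex 2.723 -0.09 -1.753
vertex 2.395 -0.585 -2.272
endloop
endfacet
facet normal 0.445 0.866 -0.230
outer loop
vertex 2.723 -0.09 -1.753
vertex 3.419 -0.39 -1.536
vertex 3.174 -0.462 -2.282
endloop
endfacet
facet normal 0.474 -0.751 -0.460
outer loop
vertex 2.888 -1.192 -2.375
vertex 3.521 -1.071 -1.921
vertex 2.957 -1.57 -1.687
endloop
endfacet
facet normal -0.231 -0.862 -0.451
outer loop
vertex 2.888 -1.192 -2.375
vertex 2.957 -1.57 -1.687
vertex 2.261 -1.27 -1.904
endloop
endfacet
facet normal -0.546 -0.311 -0.778
outer loop
vertex 2.888 -1.192 -2.375
vertex 2.261 -1.27 -1.904
vertex 2.395 -0.585 -2.272
endloop
endfacet
facet normal -0.035 0.140 -0.990
outer loop
vertex 2.888 -1.192 -2.375
vertex 2.395 -0.585 -2.272
vertex 3.174 -0.462 -2.282
endloop
endfacet
facet normal 0.594 -0.132 -0.793
outer loop
vertex 2.888 -1.192 -2.375
vertex 3.174 -0.462 -2.282
vertex 3.521 -1.071 -1.921
endloop
endfacet
facet normal 0.696 -0.686 0.214
outer loop
vertex 2.957 -1.57 -1.687
vertex 3.521 -1.071 -1.921
vertex 3.285 -1.075 -1.168
endloop
endfacet
facet normal -0.445 -0.866 0.230
outer loop
vertex 2.261 -1.27 -1.904
vertex 2.957 -1.57 -1.687
vertex 2.506 -1.198 -1.158
endloop
endfacet
facet normal -0.954 0.026 -0.299
outer loop
vertex 2.395 -0.585 -2.272
vertex 2.261 -1.27 -1.904
vertex 2.159 -0.589 -1.519
endloop
endfacet
facet normal -0.128 0.757 -0.641
outer loop
vertex 3.174 -0.462 -2.282
vertex 2.395 -0.585 -2.272
vertex 2.723 -0.09 -1.753
endloop
endfacet
facet normal 0.892 0.316 -0.323
outer loop
vertex 3.521 -1.071 -1.921
vertex 3.174 -0.462 -2.282
vertex 3.419 -0.39 -1.536
endloop
endfacet
facet normal 0.365 0.579 -0.729
outer loop
vertex -2.884 2.601 -0.361
vertex -3.294 2.383 -0.74
vertex -3.272 2.847 -0.36
endloop
endfacet
facet normal 0.269 0.421 0.866
outer loop
vertex -2.884 2.601 -0.361
vertex -3.272 2.847 -0.36
vertex -3.966 1.317 0.6
endloop
endfacet
facet normal 0.366 0.579 -0.728
outer loop
vertex -3.272 2.847 -0.36
vertex -3.294 2.383 -0.74
vertex -3.673 2.821 -0.582
endloop
endfacet
facet normal -0.413 0.611 0.675
outer loop
vertex -3.272 2.847 -0.36
vertex -3.673 2.821 -0.582
vertex -3.966 1.317 0.6
endloop
endfacet
facet normal 0.365 0.579 -0.729
outer loop
vertex -3.673 2.821 -0.582
vertex -3.294 2.383 -0.74
vertex -3.853 2.539 -0.896
endloop
endfacet
facet normal -0.914 0.346 0.213
outer loop
vertex -3.673 2.821 -0.582
vertex -3.853 2.539 -0.896
vertex -3.966 1.317 0.6
endloop
endfacet
facet normal 0.365 0.579 -0.729
outer loop
vertex -3.853 2.539 -0.896
vertex -3.294 2.383 -0.74
vertex -3.705 2.165 -1.119
endloop
endfacet
facet normal -0.942 -0.222 -0.253
outer loop
vertex -3.853 2.539 -0.896
vertex -3.705 2.165 -1.119
vertex -3.966 1.317 0.6
endloop
endfacet
facet normal 0.363 0.581 -0.728
outer loop
vertex -3.705 2.165 -1.119
vertex -3.294 2.383 -0.74
vertex -3.317 1.92 -1.121
endloop
endfacet
facet normal -0.480 -0.756 -0.446
outer loop
vertex -3.705 2.165 -1.119
vertex -3.317 1.92 -1.121
vertex -3.966 1.317 0.6
endloop
endfacet
facet normal 0.365 0.581 -0.728
outer loop
vertex -3.317 1.92 -1.121
vertex -3.294 2.383 -0.74
vertex -2.916 1.946 -0.899
endloop
endfacet
facet normal 0.202 -0.946 -0.255
outer loop
vertex -3.317 1.92 -1.121
vertex -2.916 1.946 -0.899
vertex -3.966 1.317 0.6
endloop
endfacet
facet normal 0.365 0.580 -0.728
outer loop
vertex -2.916 1.946 -0.899
vertex -3.294 2.383 -0.74
vertex -2.736 2.228 -0.584
endloop
endfacet
facet normal 0.703 -0.680 0.207
outer loop
vertex -2.916 1.946 -0.899
vertex -2.736 2.228 -0.584
vertex -3.966 1.317 0.6
endloop
endfacet
facet normal 0.365 0.580 -0.728
outer loop
vertex -2.736 2.228 -0.584
vertex -3.294 2.383 -0.74
vertex -2.884 2.601 -0.361
endloop
endfacet
facet normal 0.731 -0.112 0.673
outer loop
vertex -2.736 2.228 -0.584
vertex -2.884 2.601 -0.361
vertex -3.966 1.317 0.6
endloop
endfacet

endsolid


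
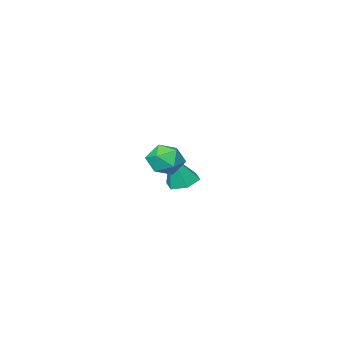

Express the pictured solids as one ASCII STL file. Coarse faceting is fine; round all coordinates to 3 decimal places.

solid 
facet normal -0.390 -0.642 0.660
outer loop
vertex 1.961 2.076 3.72
vertex 2.437 1.45 3.393
vertex 2.739 1.925 4.033
endloop
endfacet
facet normal -0.370 0.020 0.929
outer loop
vertex 1.961 2.076 3.72
vertex 2.739 1.925 4.033
vertex 2.476 2.726 3.911
endloop
endfacet
facet normal -0.746 0.445 0.496
outer loop
vertex 1.961 2.076 3.72
vertex 2.476 2.726 3.911
vertex 2.013 2.746 3.197
endloop
endfacet
facet normal -0.998 0.046 -0.040
outer loop
vertex 1.961 2.076 3.72
vertex 2.013 2.746 3.197
vertex 1.989 1.957 2.877
endloop
endfacet
facet normal -0.779 -0.625 0.062
outer loop
vertex 1.961 2.076 3.72
vertex 1.989 1.957 2.877
vertex 2.437 1.45 3.393
endloop
endfacet
facet normal 0.308 0.241 0.920
outer loop
vertex 2.476 2.726 3.911
vertex 2.739 1.925 4.033
vertex 3.271 2.503 3.703
endloop
endfacet
facet normal 0.276 -0.830 0.485
outer loop
vertex 2.739 1.925 4.033
vertex 2.437 1.45 3.393
vertex 3.247 1.714 3.383
endloop
endfacet
facet normal -0.351 -0.802 -0.483
outer loop
vertex 2.437 1.45 3.393
vertex 1.989 1.957 2.877
vertex 2.784 1.734 2.669
endloop
endfacet
facet normal -0.709 0.284 -0.646
outer loop
vertex 1.989 1.957 2.877
vertex 2.013 2.746 3.197
vertex 2.521 2.535 2.547
endloop
endfacet
facet normal -0.300 0.928 0.220
outer loop
vertex 2.013 2.746 3.197
vertex 2.476 2.726 3.911
vertex 2.823 3.01 3.187
endloop
endfacet
facet normal 0.998 -0.046 0.040
outer loop
vertex 3.299 2.384 2.86
vertex 3.271 2.503 3.703
vertex 3.247 1.714 3.383
endloop
endfacet
facet normal 0.746 -0.445 -0.496
outer loop
vertex 3.299 2.384 2.86
vertex 3.247 1.714 3.383
vertex 2.784 1.734 2.669
endloop
endfacet
facet normal 0.370 -0.020 -0.929
outer loop
vertex 3.299 2.384 2.86
vertex 2.784 1.734 2.669
vertex 2.521 2.535 2.547
endloop
endfacet
facet normal 0.390 0.642 -0.660
outer loop
vertex 3.299 2.384 2.86
vertex 2.521 2.535 2.547
vertex 2.823 3.01 3.187
endloop
endfacet
facet normal 0.779 0.625 -0.062
outer loop
vertex 3.299 2.384 2.86
vertex 2.823 3.01 3.187
vertex 3.271 2.503 3.703
endloop
endfacet
facet normal 0.709 -0.284 0.646
outer loop
vertex 3.247 1.714 3.383
vertex 3.271 2.503 3.703
vertex 2.739 1.925 4.033
endloop
endfacet
facet normal 0.300 -0.928 -0.220
outer loop
vertex 2.784 1.734 2.669
vertex 3.247 1.714 3.383
vertex 2.437 1.45 3.393
endloop
endfacet
facet normal -0.308 -0.241 -0.920
outer loop
vertex 2.521 2.535 2.547
vertex 2.784 1.734 2.669
vertex 1.989 1.957 2.877
endloop
endfacet
facet normal -0.276 0.830 -0.485
outer loop
vertex 2.823 3.01 3.187
vertex 2.521 2.535 2.547
vertex 2.013 2.746 3.197
endloop
endfacet
facet normal 0.351 0.802 0.483
outer loop
vertex 3.271 2.503 3.703
vertex 2.823 3.01 3.187
vertex 2.476 2.726 3.911
endloop
endfacet
facet normal -0.358 0.066 -0.931
outer loop
vertex -2.117 -3.865 -1.036
vertex -2.542 -3.208 -0.826
vertex -1.788 -3.129 -1.11
endloop
endfacet
facet normal 0.913 -0.408 -0.000
outer loop
vertex -2.117 -3.865 -1.036
vertex -1.788 -3.129 -1.11
vertex -1.878 -3.332 0.906
endloop
endfacet
facet normal -0.358 0.066 -0.931
outer loop
vertex -1.788 -3.129 -1.11
vertex -2.542 -3.208 -0.826
vertex -2.213 -2.472 -0.9
endloop
endfacet
facet normal 0.849 0.520 0.090
outer loop
vertex -1.788 -3.129 -1.11
vertex -2.213 -2.472 -0.9
vertex -1.878 -3.332 0.906
endloop
endfacet
facet normal -0.356 0.066 -0.932
outer loop
vertex -2.213 -2.472 -0.9
vertex -2.542 -3.208 -0.826
vertex -2.968 -2.552 -0.617
endloop
endfacet
facet normal 0.061 0.906 0.420
outer loop
vertex -2.213 -2.472 -0.9
vertex -2.968 -2.552 -0.617
vertex -1.878 -3.332 0.906
endloop
endfacet
facet normal -0.356 0.066 -0.932
outer loop
vertex -2.968 -2.552 -0.617
vertex -2.542 -3.208 -0.826
vertex -3.297 -3.288 -0.543
endloop
endfacet
facet normal -0.661 0.361 0.658
outer loop
vertex -2.968 -2.552 -0.617
vertex -3.297 -3.288 -0.543
vertex -1.878 -3.332 0.906
endloop
endfacet
facet normal -0.356 0.067 -0.932
outer loop
vertex -3.297 -3.288 -0.543
vertex -2.542 -3.208 -0.826
vertex -2.871 -3.945 -0.753
endloop
endfacet
facet normal -0.597 -0.568 0.567
outer loop
vertex -3.297 -3.288 -0.543
vertex -2.871 -3.945 -0.753
vertex -1.878 -3.332 0.906
endloop
endfacet
facet normal -0.357 0.067 -0.932
outer loop
vertex -2.871 -3.945 -0.753
vertex -2.542 -3.208 -0.826
vertex -2.117 -3.865 -1.036
endloop
endfacet
facet normal 0.190 -0.952 0.238
outer loop
vertex -2.871 -3.945 -0.753
vertex -2.117 -3.865 -1.036
vertex -1.878 -3.332 0.906
endloop
endfacet

endsolid


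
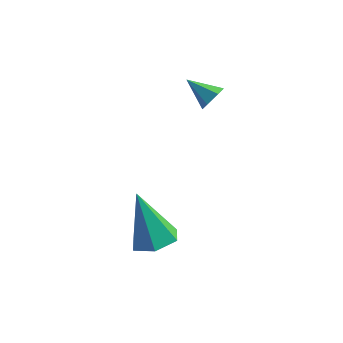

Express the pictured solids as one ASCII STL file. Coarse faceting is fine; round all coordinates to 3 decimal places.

solid 
facet normal 0.364 -0.167 -0.916
outer loop
vertex 3.273 -2.029 -1.353
vertex 2.464 -1.951 -1.689
vertex 2.979 -1.241 -1.614
endloop
endfacet
facet normal 0.698 0.446 0.560
outer loop
vertex 3.273 -2.029 -1.353
vertex 2.979 -1.241 -1.614
vertex 1.676 -1.589 0.289
endloop
endfacet
facet normal 0.364 -0.167 -0.916
outer loop
vertex 2.979 -1.241 -1.614
vertex 2.464 -1.951 -1.689
vertex 2.169 -1.163 -1.95
endloop
endfacet
facet normal 0.016 0.982 0.190
outer loop
vertex 2.979 -1.241 -1.614
vertex 2.169 -1.163 -1.95
vertex 1.676 -1.589 0.289
endloop
endfacet
facet normal 0.365 -0.167 -0.916
outer loop
vertex 2.169 -1.163 -1.95
vertex 2.464 -1.951 -1.689
vertex 1.654 -1.873 -2.026
endloop
endfacet
facet normal -0.804 0.590 -0.065
outer loop
vertex 2.169 -1.163 -1.95
vertex 1.654 -1.873 -2.026
vertex 1.676 -1.589 0.289
endloop
endfacet
facet normal 0.365 -0.167 -0.916
outer loop
vertex 1.654 -1.873 -2.026
vertex 2.464 -1.951 -1.689
vertex 1.948 -2.66 -1.765
endloop
endfacet
facet normal -0.941 -0.335 0.050
outer loop
vertex 1.654 -1.873 -2.026
vertex 1.948 -2.66 -1.765
vertex 1.676 -1.589 0.289
endloop
endfacet
facet normal 0.364 -0.167 -0.916
outer loop
vertex 1.948 -2.66 -1.765
vertex 2.464 -1.951 -1.689
vertex 2.758 -2.738 -1.429
endloop
endfacet
facet normal -0.258 -0.870 0.420
outer loop
vertex 1.948 -2.66 -1.765
vertex 2.758 -2.738 -1.429
vertex 1.676 -1.589 0.289
endloop
endfacet
facet normal 0.364 -0.167 -0.916
outer loop
vertex 2.758 -2.738 -1.429
vertex 2.464 -1.951 -1.689
vertex 3.273 -2.029 -1.353
endloop
endfacet
facet normal 0.561 -0.480 0.674
outer loop
vertex 2.758 -2.738 -1.429
vertex 3.273 -2.029 -1.353
vertex 1.676 -1.589 0.289
endloop
endfacet
facet normal 0.862 -0.159 -0.481
outer loop
vertex 3.21 2.204 2.878
vertex 2.977 2.385 2.401
vertex 3.234 2.747 2.742
endloop
endfacet
facet normal 0.145 0.234 0.961
outer loop
vertex 3.21 2.204 2.878
vertex 3.234 2.747 2.742
vertex 1.943 2.575 2.979
endloop
endfacet
facet normal 0.862 -0.159 -0.481
outer loop
vertex 3.234 2.747 2.742
vertex 2.977 2.385 2.401
vertex 3.002 2.928 2.266
endloop
endfacet
facet normal -0.054 0.924 0.378
outer loop
vertex 3.234 2.747 2.742
vertex 3.002 2.928 2.266
vertex 1.943 2.575 2.979
endloop
endfacet
facet normal 0.862 -0.159 -0.481
outer loop
vertex 3.002 2.928 2.266
vertex 2.977 2.385 2.401
vertex 2.745 2.565 1.925
endloop
endfacet
facet normal -0.523 0.750 -0.405
outer loop
vertex 3.002 2.928 2.266
vertex 2.745 2.565 1.925
vertex 1.943 2.575 2.979
endloop
endfacet
facet normal 0.862 -0.159 -0.481
outer loop
vertex 2.745 2.565 1.925
vertex 2.977 2.385 2.401
vertex 2.72 2.022 2.06
endloop
endfacet
facet normal -0.791 -0.113 -0.601
outer loop
vertex 2.745 2.565 1.925
vertex 2.72 2.022 2.06
vertex 1.943 2.575 2.979
endloop
endfacet
facet normal 0.862 -0.159 -0.481
outer loop
vertex 2.72 2.022 2.06
vertex 2.977 2.385 2.401
vertex 2.953 1.842 2.537
endloop
endfacet
facet normal -0.592 -0.806 -0.015
outer loop
vertex 2.72 2.022 2.06
vertex 2.953 1.842 2.537
vertex 1.943 2.575 2.979
endloop
endfacet
facet normal 0.862 -0.159 -0.481
outer loop
vertex 2.953 1.842 2.537
vertex 2.977 2.385 2.401
vertex 3.21 2.204 2.878
endloop
endfacet
facet normal -0.124 -0.632 0.765
outer loop
vertex 2.953 1.842 2.537
vertex 3.21 2.204 2.878
vertex 1.943 2.575 2.979
endloop
endfacet

endsolid


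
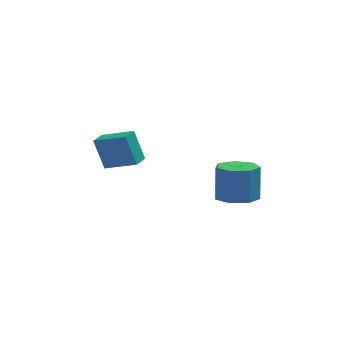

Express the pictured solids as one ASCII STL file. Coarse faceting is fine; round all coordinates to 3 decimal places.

solid 
facet normal -0.877 0.341 -0.338
outer loop
vertex -4.089 -1.412 -0.45
vertex -3.728 -0.534 -0.5
vertex -3.55 -1.731 -2.169
endloop
endfacet
facet normal -0.380 -0.923 0.052
outer loop
vertex -1.972 -2.346 -1.56
vertex -4.089 -1.412 -0.45
vertex -3.55 -1.731 -2.169
endloop
endfacet
facet normal -0.877 0.341 -0.338
outer loop
vertex -3.55 -1.731 -2.169
vertex -3.728 -0.534 -0.5
vertex -3.19 -0.854 -2.219
endloop
endfacet
facet normal 0.295 -0.174 -0.940
outer loop
vertex -3.19 -0.854 -2.219
vertex -1.972 -2.346 -1.56
vertex -3.55 -1.731 -2.169
endloop
endfacet
facet normal -0.295 0.175 0.940
outer loop
vertex -4.089 -1.412 -0.45
vertex -2.15 -1.149 0.109
vertex -3.728 -0.534 -0.5
endloop
endfacet
facet normal -0.380 -0.924 0.053
outer loop
vertex -2.51 -2.026 0.159
vertex -4.089 -1.412 -0.45
vertex -1.972 -2.346 -1.56
endloop
endfacet
facet normal -0.295 0.174 0.940
outer loop
vertex -2.51 -2.026 0.159
vertex -2.15 -1.149 0.109
vertex -4.089 -1.412 -0.45
endloop
endfacet
facet normal 0.380 0.923 -0.053
outer loop
vertex -3.728 -0.534 -0.5
vertex -2.15 -1.149 0.109
vertex -3.19 -0.854 -2.219
endloop
endfacet
facet normal 0.294 -0.175 -0.940
outer loop
vertex -1.611 -1.468 -1.61
vertex -1.972 -2.346 -1.56
vertex -3.19 -0.854 -2.219
endloop
endfacet
facet normal 0.379 0.924 -0.052
outer loop
vertex -3.19 -0.854 -2.219
vertex -2.15 -1.149 0.109
vertex -1.611 -1.468 -1.61
endloop
endfacet
facet normal 0.877 -0.341 0.338
outer loop
vertex -1.611 -1.468 -1.61
vertex -2.51 -2.026 0.159
vertex -1.972 -2.346 -1.56
endloop
endfacet
facet normal 0.877 -0.341 0.338
outer loop
vertex -2.15 -1.149 0.109
vertex -2.51 -2.026 0.159
vertex -1.611 -1.468 -1.61
endloop
endfacet
facet normal -0.004 -0.210 -0.978
outer loop
vertex 3.594 -2.73 -3.344
vertex 2.806 -3.466 -3.183
vertex 2.708 -2.405 -3.41
endloop
endfacet
facet normal 0.351 0.915 -0.198
outer loop
vertex 3.594 -2.73 -3.344
vertex 2.708 -2.405 -3.41
vertex 3.601 -2.317 -1.418
endloop
endfacet
facet normal 0.351 0.915 -0.198
outer loop
vertex 3.601 -2.317 -1.418
vertex 2.708 -2.405 -3.41
vertex 2.715 -1.992 -1.484
endloop
endfacet
facet normal 0.004 0.209 0.978
outer loop
vertex 3.601 -2.317 -1.418
vertex 2.715 -1.992 -1.484
vertex 2.814 -3.054 -1.257
endloop
endfacet
facet normal -0.004 -0.210 -0.978
outer loop
vertex 2.708 -2.405 -3.41
vertex 2.806 -3.466 -3.183
vertex 1.896 -2.879 -3.305
endloop
endfacet
facet normal -0.513 0.840 -0.178
outer loop
vertex 2.708 -2.405 -3.41
vertex 1.896 -2.879 -3.305
vertex 2.715 -1.992 -1.484
endloop
endfacet
facet normal -0.514 0.839 -0.178
outer loop
vertex 2.715 -1.992 -1.484
vertex 1.896 -2.879 -3.305
vertex 1.904 -2.466 -1.379
endloop
endfacet
facet normal 0.004 0.209 0.978
outer loop
vertex 2.715 -1.992 -1.484
vertex 1.904 -2.466 -1.379
vertex 2.814 -3.054 -1.257
endloop
endfacet
facet normal -0.003 -0.209 -0.978
outer loop
vertex 1.896 -2.879 -3.305
vertex 2.806 -3.466 -3.183
vertex 1.77 -3.796 -3.109
endloop
endfacet
facet normal -0.991 0.131 -0.024
outer loop
vertex 1.896 -2.879 -3.305
vertex 1.77 -3.796 -3.109
vertex 1.904 -2.466 -1.379
endloop
endfacet
facet normal -0.991 0.132 -0.025
outer loop
vertex 1.904 -2.466 -1.379
vertex 1.77 -3.796 -3.109
vertex 1.777 -3.383 -1.182
endloop
endfacet
facet normal 0.004 0.209 0.978
outer loop
vertex 1.904 -2.466 -1.379
vertex 1.777 -3.383 -1.182
vertex 2.814 -3.054 -1.257
endloop
endfacet
facet normal -0.003 -0.209 -0.978
outer loop
vertex 1.77 -3.796 -3.109
vertex 2.806 -3.466 -3.183
vertex 2.424 -4.464 -2.968
endloop
endfacet
facet normal -0.722 -0.676 0.147
outer loop
vertex 1.77 -3.796 -3.109
vertex 2.424 -4.464 -2.968
vertex 1.777 -3.383 -1.182
endloop
endfacet
facet normal -0.723 -0.676 0.147
outer loop
vertex 1.777 -3.383 -1.182
vertex 2.424 -4.464 -2.968
vertex 2.431 -4.052 -1.042
endloop
endfacet
facet normal 0.004 0.209 0.978
outer loop
vertex 1.777 -3.383 -1.182
vertex 2.431 -4.052 -1.042
vertex 2.814 -3.054 -1.257
endloop
endfacet
facet normal -0.003 -0.209 -0.978
outer loop
vertex 2.424 -4.464 -2.968
vertex 2.806 -3.466 -3.183
vertex 3.366 -4.381 -2.989
endloop
endfacet
facet normal 0.090 -0.974 0.208
outer loop
vertex 2.424 -4.464 -2.968
vertex 3.366 -4.381 -2.989
vertex 2.431 -4.052 -1.042
endloop
endfacet
facet normal 0.090 -0.974 0.208
outer loop
vertex 2.431 -4.052 -1.042
vertex 3.366 -4.381 -2.989
vertex 3.373 -3.969 -1.063
endloop
endfacet
facet normal 0.003 0.209 0.978
outer loop
vertex 2.431 -4.052 -1.042
vertex 3.373 -3.969 -1.063
vertex 2.814 -3.054 -1.257
endloop
endfacet
facet normal -0.004 -0.210 -0.978
outer loop
vertex 3.366 -4.381 -2.989
vertex 2.806 -3.466 -3.183
vertex 3.887 -3.61 -3.157
endloop
endfacet
facet normal 0.835 -0.539 0.112
outer loop
vertex 3.366 -4.381 -2.989
vertex 3.887 -3.61 -3.157
vertex 3.373 -3.969 -1.063
endloop
endfacet
facet normal 0.835 -0.539 0.112
outer loop
vertex 3.373 -3.969 -1.063
vertex 3.887 -3.61 -3.157
vertex 3.894 -3.197 -1.23
endloop
endfacet
facet normal 0.003 0.209 0.978
outer loop
vertex 3.373 -3.969 -1.063
vertex 3.894 -3.197 -1.23
vertex 2.814 -3.054 -1.257
endloop
endfacet
facet normal -0.004 -0.209 -0.978
outer loop
vertex 3.887 -3.61 -3.157
vertex 2.806 -3.466 -3.183
vertex 3.594 -2.73 -3.344
endloop
endfacet
facet normal 0.951 0.302 -0.068
outer loop
vertex 3.887 -3.61 -3.157
vertex 3.594 -2.73 -3.344
vertex 3.894 -3.197 -1.23
endloop
endfacet
facet normal 0.951 0.302 -0.068
outer loop
vertex 3.894 -3.197 -1.23
vertex 3.594 -2.73 -3.344
vertex 3.601 -2.317 -1.418
endloop
endfacet
facet normal 0.003 0.210 0.978
outer loop
vertex 3.894 -3.197 -1.23
vertex 3.601 -2.317 -1.418
vertex 2.814 -3.054 -1.257
endloop
endfacet

endsolid


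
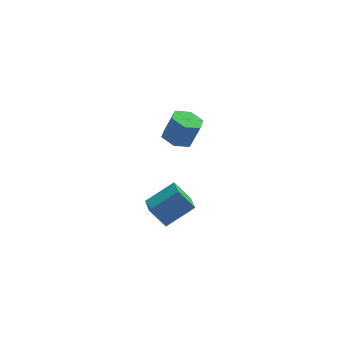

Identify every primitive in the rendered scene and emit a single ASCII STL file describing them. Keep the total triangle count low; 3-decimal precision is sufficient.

solid 
facet normal -0.344 0.065 -0.937
outer loop
vertex 3.756 3.19 -4.456
vertex 2.979 3.116 -4.176
vertex 3.323 3.867 -4.25
endloop
endfacet
facet normal 0.780 0.574 -0.248
outer loop
vertex 3.756 3.19 -4.456
vertex 3.323 3.867 -4.25
vertex 4.239 3.099 -3.145
endloop
endfacet
facet normal 0.780 0.575 -0.247
outer loop
vertex 4.239 3.099 -3.145
vertex 3.323 3.867 -4.25
vertex 3.805 3.776 -2.939
endloop
endfacet
facet normal 0.344 -0.064 0.937
outer loop
vertex 4.239 3.099 -3.145
vertex 3.805 3.776 -2.939
vertex 3.461 3.024 -2.864
endloop
endfacet
facet normal -0.345 0.066 -0.936
outer loop
vertex 3.323 3.867 -4.25
vertex 2.979 3.116 -4.176
vertex 2.545 3.792 -3.969
endloop
endfacet
facet normal -0.063 0.994 0.092
outer loop
vertex 3.323 3.867 -4.25
vertex 2.545 3.792 -3.969
vertex 3.805 3.776 -2.939
endloop
endfacet
facet normal -0.063 0.994 0.092
outer loop
vertex 3.805 3.776 -2.939
vertex 2.545 3.792 -3.969
vertex 3.027 3.701 -2.658
endloop
endfacet
facet normal 0.344 -0.064 0.937
outer loop
vertex 3.805 3.776 -2.939
vertex 3.027 3.701 -2.658
vertex 3.461 3.024 -2.864
endloop
endfacet
facet normal -0.345 0.066 -0.936
outer loop
vertex 2.545 3.792 -3.969
vertex 2.979 3.116 -4.176
vertex 2.201 3.041 -3.895
endloop
endfacet
facet normal -0.842 0.419 0.339
outer loop
vertex 2.545 3.792 -3.969
vertex 2.201 3.041 -3.895
vertex 3.027 3.701 -2.658
endloop
endfacet
facet normal -0.843 0.418 0.339
outer loop
vertex 3.027 3.701 -2.658
vertex 2.201 3.041 -3.895
vertex 2.684 2.95 -2.584
endloop
endfacet
facet normal 0.344 -0.065 0.937
outer loop
vertex 3.027 3.701 -2.658
vertex 2.684 2.95 -2.584
vertex 3.461 3.024 -2.864
endloop
endfacet
facet normal -0.344 0.064 -0.937
outer loop
vertex 2.201 3.041 -3.895
vertex 2.979 3.116 -4.176
vertex 2.635 2.364 -4.101
endloop
endfacet
facet normal -0.780 -0.575 0.247
outer loop
vertex 2.201 3.041 -3.895
vertex 2.635 2.364 -4.101
vertex 2.684 2.95 -2.584
endloop
endfacet
facet normal -0.780 -0.574 0.247
outer loop
vertex 2.684 2.95 -2.584
vertex 2.635 2.364 -4.101
vertex 3.117 2.273 -2.79
endloop
endfacet
facet normal 0.344 -0.065 0.937
outer loop
vertex 2.684 2.95 -2.584
vertex 3.117 2.273 -2.79
vertex 3.461 3.024 -2.864
endloop
endfacet
facet normal -0.344 0.064 -0.937
outer loop
vertex 2.635 2.364 -4.101
vertex 2.979 3.116 -4.176
vertex 3.413 2.439 -4.382
endloop
endfacet
facet normal 0.063 -0.994 -0.092
outer loop
vertex 2.635 2.364 -4.101
vertex 3.413 2.439 -4.382
vertex 3.117 2.273 -2.79
endloop
endfacet
facet normal 0.063 -0.994 -0.092
outer loop
vertex 3.117 2.273 -2.79
vertex 3.413 2.439 -4.382
vertex 3.895 2.348 -3.071
endloop
endfacet
facet normal 0.345 -0.066 0.936
outer loop
vertex 3.117 2.273 -2.79
vertex 3.895 2.348 -3.071
vertex 3.461 3.024 -2.864
endloop
endfacet
facet normal -0.344 0.065 -0.937
outer loop
vertex 3.413 2.439 -4.382
vertex 2.979 3.116 -4.176
vertex 3.756 3.19 -4.456
endloop
endfacet
facet normal 0.843 -0.418 -0.339
outer loop
vertex 3.413 2.439 -4.382
vertex 3.756 3.19 -4.456
vertex 3.895 2.348 -3.071
endloop
endfacet
facet normal 0.842 -0.419 -0.339
outer loop
vertex 3.895 2.348 -3.071
vertex 3.756 3.19 -4.456
vertex 4.239 3.099 -3.145
endloop
endfacet
facet normal 0.345 -0.066 0.936
outer loop
vertex 3.895 2.348 -3.071
vertex 4.239 3.099 -3.145
vertex 3.461 3.024 -2.864
endloop
endfacet
facet normal -0.828 -0.088 -0.554
outer loop
vertex 0.095 -3.389 -3.61
vertex 0.215 -2.161 -3.985
vertex 0.765 -3.742 -4.554
endloop
endfacet
facet normal -0.093 -0.952 0.290
outer loop
vertex 2.105 -3.599 -3.655
vertex 0.095 -3.389 -3.61
vertex 0.765 -3.742 -4.554
endloop
endfacet
facet normal -0.827 -0.088 -0.555
outer loop
vertex 0.765 -3.742 -4.554
vertex 0.215 -2.161 -3.985
vertex 0.885 -2.513 -4.928
endloop
endfacet
facet normal 0.554 -0.291 -0.780
outer loop
vertex 0.885 -2.513 -4.928
vertex 2.105 -3.599 -3.655
vertex 0.765 -3.742 -4.554
endloop
endfacet
facet normal -0.554 0.292 0.779
outer loop
vertex 0.095 -3.389 -3.61
vertex 1.555 -2.018 -3.086
vertex 0.215 -2.161 -3.985
endloop
endfacet
facet normal -0.093 -0.953 0.289
outer loop
vertex 1.435 -3.247 -2.712
vertex 0.095 -3.389 -3.61
vertex 2.105 -3.599 -3.655
endloop
endfacet
facet normal -0.554 0.291 0.780
outer loop
vertex 1.435 -3.247 -2.712
vertex 1.555 -2.018 -3.086
vertex 0.095 -3.389 -3.61
endloop
endfacet
facet normal 0.093 0.953 -0.290
outer loop
vertex 0.215 -2.161 -3.985
vertex 1.555 -2.018 -3.086
vertex 0.885 -2.513 -4.928
endloop
endfacet
facet normal 0.554 -0.292 -0.780
outer loop
vertex 2.225 -2.371 -4.03
vertex 2.105 -3.599 -3.655
vertex 0.885 -2.513 -4.928
endloop
endfacet
facet normal 0.093 0.952 -0.290
outer loop
vertex 0.885 -2.513 -4.928
vertex 1.555 -2.018 -3.086
vertex 2.225 -2.371 -4.03
endloop
endfacet
facet normal 0.827 0.089 0.555
outer loop
vertex 2.225 -2.371 -4.03
vertex 1.435 -3.247 -2.712
vertex 2.105 -3.599 -3.655
endloop
endfacet
facet normal 0.828 0.088 0.554
outer loop
vertex 1.555 -2.018 -3.086
vertex 1.435 -3.247 -2.712
vertex 2.225 -2.371 -4.03
endloop
endfacet

endsolid


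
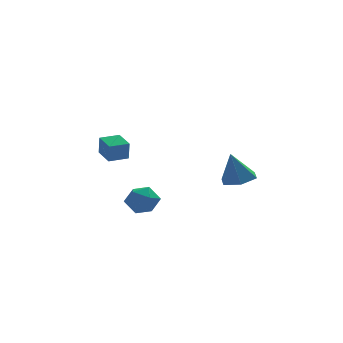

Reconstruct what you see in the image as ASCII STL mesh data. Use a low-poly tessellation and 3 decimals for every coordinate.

solid 
facet normal -0.041 0.993 0.112
outer loop
vertex -2.368 -2.35 -3.01
vertex -2.485 -2.473 -1.961
vertex -1.514 -2.386 -2.381
endloop
endfacet
facet normal 0.365 0.816 -0.449
outer loop
vertex -2.368 -2.35 -3.01
vertex -1.514 -2.386 -2.381
vertex -1.51 -2.899 -3.31
endloop
endfacet
facet normal -0.036 0.435 -0.900
outer loop
vertex -2.368 -2.35 -3.01
vertex -1.51 -2.899 -3.31
vertex -2.48 -3.303 -3.466
endloop
endfacet
facet normal -0.690 0.377 -0.618
outer loop
vertex -2.368 -2.35 -3.01
vertex -2.48 -3.303 -3.466
vertex -3.083 -3.039 -2.632
endloop
endfacet
facet normal -0.692 0.722 0.008
outer loop
vertex -2.368 -2.35 -3.01
vertex -3.083 -3.039 -2.632
vertex -2.485 -2.473 -1.961
endloop
endfacet
facet normal 0.892 0.396 -0.215
outer loop
vertex -1.51 -2.899 -3.31
vertex -1.514 -2.386 -2.381
vertex -1.097 -3.361 -2.448
endloop
endfacet
facet normal 0.238 0.683 0.691
outer loop
vertex -1.514 -2.386 -2.381
vertex -2.485 -2.473 -1.961
vertex -1.7 -3.097 -1.614
endloop
endfacet
facet normal -0.817 0.244 0.522
outer loop
vertex -2.485 -2.473 -1.961
vertex -3.083 -3.039 -2.632
vertex -2.67 -3.501 -1.77
endloop
endfacet
facet normal -0.814 -0.314 -0.489
outer loop
vertex -3.083 -3.039 -2.632
vertex -2.48 -3.303 -3.466
vertex -2.666 -4.014 -2.699
endloop
endfacet
facet normal 0.243 -0.219 -0.945
outer loop
vertex -2.48 -3.303 -3.466
vertex -1.51 -2.899 -3.31
vertex -1.695 -3.927 -3.119
endloop
endfacet
facet normal 0.690 -0.377 0.618
outer loop
vertex -1.812 -4.05 -2.07
vertex -1.097 -3.361 -2.448
vertex -1.7 -3.097 -1.614
endloop
endfacet
facet normal 0.036 -0.435 0.900
outer loop
vertex -1.812 -4.05 -2.07
vertex -1.7 -3.097 -1.614
vertex -2.67 -3.501 -1.77
endloop
endfacet
facet normal -0.365 -0.816 0.449
outer loop
vertex -1.812 -4.05 -2.07
vertex -2.67 -3.501 -1.77
vertex -2.666 -4.014 -2.699
endloop
endfacet
facet normal 0.041 -0.993 -0.112
outer loop
vertex -1.812 -4.05 -2.07
vertex -2.666 -4.014 -2.699
vertex -1.695 -3.927 -3.119
endloop
endfacet
facet normal 0.692 -0.722 -0.008
outer loop
vertex -1.812 -4.05 -2.07
vertex -1.695 -3.927 -3.119
vertex -1.097 -3.361 -2.448
endloop
endfacet
facet normal 0.814 0.314 0.489
outer loop
vertex -1.7 -3.097 -1.614
vertex -1.097 -3.361 -2.448
vertex -1.514 -2.386 -2.381
endloop
endfacet
facet normal -0.243 0.219 0.945
outer loop
vertex -2.67 -3.501 -1.77
vertex -1.7 -3.097 -1.614
vertex -2.485 -2.473 -1.961
endloop
endfacet
facet normal -0.892 -0.396 0.215
outer loop
vertex -2.666 -4.014 -2.699
vertex -2.67 -3.501 -1.77
vertex -3.083 -3.039 -2.632
endloop
endfacet
facet normal -0.238 -0.683 -0.691
outer loop
vertex -1.695 -3.927 -3.119
vertex -2.666 -4.014 -2.699
vertex -2.48 -3.303 -3.466
endloop
endfacet
facet normal 0.817 -0.244 -0.522
outer loop
vertex -1.097 -3.361 -2.448
vertex -1.695 -3.927 -3.119
vertex -1.51 -2.899 -3.31
endloop
endfacet
facet normal 0.256 0.008 -0.967
outer loop
vertex 4.156 -3.142 -0.876
vertex 3.199 -3.572 -1.133
vertex 3.316 -2.499 -1.093
endloop
endfacet
facet normal 0.407 0.721 0.561
outer loop
vertex 4.156 -3.142 -0.876
vertex 3.316 -2.499 -1.093
vertex 2.701 -3.588 0.753
endloop
endfacet
facet normal 0.256 0.008 -0.967
outer loop
vertex 3.316 -2.499 -1.093
vertex 3.199 -3.572 -1.133
vertex 2.359 -2.93 -1.35
endloop
endfacet
facet normal -0.460 0.823 0.332
outer loop
vertex 3.316 -2.499 -1.093
vertex 2.359 -2.93 -1.35
vertex 2.701 -3.588 0.753
endloop
endfacet
facet normal 0.255 0.008 -0.967
outer loop
vertex 2.359 -2.93 -1.35
vertex 3.199 -3.572 -1.133
vertex 2.243 -4.003 -1.389
endloop
endfacet
facet normal -0.977 0.099 0.190
outer loop
vertex 2.359 -2.93 -1.35
vertex 2.243 -4.003 -1.389
vertex 2.701 -3.588 0.753
endloop
endfacet
facet normal 0.255 0.008 -0.967
outer loop
vertex 2.243 -4.003 -1.389
vertex 3.199 -3.572 -1.133
vertex 3.083 -4.645 -1.172
endloop
endfacet
facet normal -0.628 -0.728 0.275
outer loop
vertex 2.243 -4.003 -1.389
vertex 3.083 -4.645 -1.172
vertex 2.701 -3.588 0.753
endloop
endfacet
facet normal 0.256 0.007 -0.967
outer loop
vertex 3.083 -4.645 -1.172
vertex 3.199 -3.572 -1.133
vertex 4.04 -4.215 -0.915
endloop
endfacet
facet normal 0.238 -0.831 0.503
outer loop
vertex 3.083 -4.645 -1.172
vertex 4.04 -4.215 -0.915
vertex 2.701 -3.588 0.753
endloop
endfacet
facet normal 0.256 0.007 -0.967
outer loop
vertex 4.04 -4.215 -0.915
vertex 3.199 -3.572 -1.133
vertex 4.156 -3.142 -0.876
endloop
endfacet
facet normal 0.756 -0.105 0.646
outer loop
vertex 4.04 -4.215 -0.915
vertex 4.156 -3.142 -0.876
vertex 2.701 -3.588 0.753
endloop
endfacet
facet normal -0.963 -0.266 -0.039
outer loop
vertex -3.049 2.859 -0.524
vertex -3.436 4.218 -0.25
vertex -3.067 3.103 -1.76
endloop
endfacet
facet normal 0.269 -0.944 -0.190
outer loop
vertex -1.844 3.442 -1.71
vertex -3.049 2.859 -0.524
vertex -3.067 3.103 -1.76
endloop
endfacet
facet normal -0.963 -0.266 -0.039
outer loop
vertex -3.067 3.103 -1.76
vertex -3.436 4.218 -0.25
vertex -3.454 4.463 -1.485
endloop
endfacet
facet normal -0.014 0.194 -0.981
outer loop
vertex -3.454 4.463 -1.485
vertex -1.844 3.442 -1.71
vertex -3.067 3.103 -1.76
endloop
endfacet
facet normal 0.014 -0.194 0.981
outer loop
vertex -3.049 2.859 -0.524
vertex -2.213 4.557 -0.2
vertex -3.436 4.218 -0.25
endloop
endfacet
facet normal 0.269 -0.944 -0.191
outer loop
vertex -1.826 3.197 -0.475
vertex -3.049 2.859 -0.524
vertex -1.844 3.442 -1.71
endloop
endfacet
facet normal 0.014 -0.194 0.981
outer loop
vertex -1.826 3.197 -0.475
vertex -2.213 4.557 -0.2
vertex -3.049 2.859 -0.524
endloop
endfacet
facet normal -0.269 0.944 0.191
outer loop
vertex -3.436 4.218 -0.25
vertex -2.213 4.557 -0.2
vertex -3.454 4.463 -1.485
endloop
endfacet
facet normal -0.014 0.194 -0.981
outer loop
vertex -2.231 4.801 -1.436
vertex -1.844 3.442 -1.71
vertex -3.454 4.463 -1.485
endloop
endfacet
facet normal -0.269 0.944 0.190
outer loop
vertex -3.454 4.463 -1.485
vertex -2.213 4.557 -0.2
vertex -2.231 4.801 -1.436
endloop
endfacet
facet normal 0.963 0.266 0.039
outer loop
vertex -2.231 4.801 -1.436
vertex -1.826 3.197 -0.475
vertex -1.844 3.442 -1.71
endloop
endfacet
facet normal 0.963 0.266 0.039
outer loop
vertex -2.213 4.557 -0.2
vertex -1.826 3.197 -0.475
vertex -2.231 4.801 -1.436
endloop
endfacet

endsolid


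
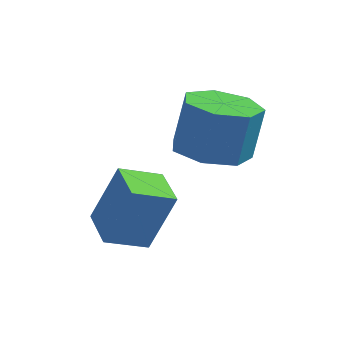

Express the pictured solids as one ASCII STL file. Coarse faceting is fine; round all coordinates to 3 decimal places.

solid 
facet normal -0.531 0.847 0.024
outer loop
vertex -1.963 2.214 -2.362
vertex -1.142 2.74 -2.778
vertex -2.5 1.919 -3.797
endloop
endfacet
facet normal -0.775 -0.495 0.392
outer loop
vertex -1.938 1.02 -3.822
vertex -1.963 2.214 -2.362
vertex -2.5 1.919 -3.797
endloop
endfacet
facet normal -0.530 0.848 0.024
outer loop
vertex -2.5 1.919 -3.797
vertex -1.142 2.74 -2.778
vertex -1.679 2.444 -4.212
endloop
endfacet
facet normal -0.344 -0.189 -0.920
outer loop
vertex -1.679 2.444 -4.212
vertex -1.938 1.02 -3.822
vertex -2.5 1.919 -3.797
endloop
endfacet
facet normal 0.344 0.190 0.919
outer loop
vertex -1.963 2.214 -2.362
vertex -0.58 1.841 -2.803
vertex -1.142 2.74 -2.778
endloop
endfacet
facet normal -0.775 -0.496 0.392
outer loop
vertex -1.401 1.316 -2.388
vertex -1.963 2.214 -2.362
vertex -1.938 1.02 -3.822
endloop
endfacet
facet normal 0.344 0.189 0.920
outer loop
vertex -1.401 1.316 -2.388
vertex -0.58 1.841 -2.803
vertex -1.963 2.214 -2.362
endloop
endfacet
facet normal 0.775 0.495 -0.392
outer loop
vertex -1.142 2.74 -2.778
vertex -0.58 1.841 -2.803
vertex -1.679 2.444 -4.212
endloop
endfacet
facet normal -0.345 -0.189 -0.919
outer loop
vertex -1.117 1.546 -4.238
vertex -1.938 1.02 -3.822
vertex -1.679 2.444 -4.212
endloop
endfacet
facet normal 0.775 0.496 -0.392
outer loop
vertex -1.679 2.444 -4.212
vertex -0.58 1.841 -2.803
vertex -1.117 1.546 -4.238
endloop
endfacet
facet normal 0.531 -0.847 -0.024
outer loop
vertex -1.117 1.546 -4.238
vertex -1.401 1.316 -2.388
vertex -1.938 1.02 -3.822
endloop
endfacet
facet normal 0.530 -0.848 -0.024
outer loop
vertex -0.58 1.841 -2.803
vertex -1.401 1.316 -2.388
vertex -1.117 1.546 -4.238
endloop
endfacet
facet normal -0.131 -0.262 -0.956
outer loop
vertex 0.466 2.745 -2.194
vertex -0.239 3.302 -2.25
vertex 0.628 3.476 -2.417
endloop
endfacet
facet normal 0.969 -0.236 -0.068
outer loop
vertex 0.466 2.745 -2.194
vertex 0.628 3.476 -2.417
vertex 0.644 3.102 -0.894
endloop
endfacet
facet normal 0.969 -0.236 -0.068
outer loop
vertex 0.644 3.102 -0.894
vertex 0.628 3.476 -2.417
vertex 0.806 3.833 -1.117
endloop
endfacet
facet normal 0.131 0.263 0.956
outer loop
vertex 0.644 3.102 -0.894
vertex 0.806 3.833 -1.117
vertex -0.061 3.658 -0.95
endloop
endfacet
facet normal -0.132 -0.262 -0.956
outer loop
vertex 0.628 3.476 -2.417
vertex -0.239 3.302 -2.25
vertex 0.137 4.076 -2.514
endloop
endfacet
facet normal 0.767 0.585 -0.265
outer loop
vertex 0.628 3.476 -2.417
vertex 0.137 4.076 -2.514
vertex 0.806 3.833 -1.117
endloop
endfacet
facet normal 0.766 0.585 -0.265
outer loop
vertex 0.806 3.833 -1.117
vertex 0.137 4.076 -2.514
vertex 0.315 4.432 -1.214
endloop
endfacet
facet normal 0.131 0.262 0.956
outer loop
vertex 0.806 3.833 -1.117
vertex 0.315 4.432 -1.214
vertex -0.061 3.658 -0.95
endloop
endfacet
facet normal -0.132 -0.262 -0.956
outer loop
vertex 0.137 4.076 -2.514
vertex -0.239 3.302 -2.25
vertex -0.637 4.093 -2.412
endloop
endfacet
facet normal -0.013 0.965 -0.262
outer loop
vertex 0.137 4.076 -2.514
vertex -0.637 4.093 -2.412
vertex 0.315 4.432 -1.214
endloop
endfacet
facet normal -0.013 0.965 -0.262
outer loop
vertex 0.315 4.432 -1.214
vertex -0.637 4.093 -2.412
vertex -0.459 4.449 -1.112
endloop
endfacet
facet normal 0.132 0.262 0.956
outer loop
vertex 0.315 4.432 -1.214
vertex -0.459 4.449 -1.112
vertex -0.061 3.658 -0.95
endloop
endfacet
facet normal -0.130 -0.261 -0.956
outer loop
vertex -0.637 4.093 -2.412
vertex -0.239 3.302 -2.25
vertex -1.112 3.514 -2.189
endloop
endfacet
facet normal -0.783 0.619 -0.062
outer loop
vertex -0.637 4.093 -2.412
vertex -1.112 3.514 -2.189
vertex -0.459 4.449 -1.112
endloop
endfacet
facet normal -0.784 0.618 -0.061
outer loop
vertex -0.459 4.449 -1.112
vertex -1.112 3.514 -2.189
vertex -0.933 3.87 -0.888
endloop
endfacet
facet normal 0.132 0.262 0.956
outer loop
vertex -0.459 4.449 -1.112
vertex -0.933 3.87 -0.888
vertex -0.061 3.658 -0.95
endloop
endfacet
facet normal -0.131 -0.263 -0.956
outer loop
vertex -1.112 3.514 -2.189
vertex -0.239 3.302 -2.25
vertex -0.929 2.775 -2.011
endloop
endfacet
facet normal -0.963 -0.194 0.186
outer loop
vertex -1.112 3.514 -2.189
vertex -0.929 2.775 -2.011
vertex -0.933 3.87 -0.888
endloop
endfacet
facet normal -0.964 -0.193 0.185
outer loop
vertex -0.933 3.87 -0.888
vertex -0.929 2.775 -2.011
vertex -0.751 3.132 -0.711
endloop
endfacet
facet normal 0.132 0.262 0.956
outer loop
vertex -0.933 3.87 -0.888
vertex -0.751 3.132 -0.711
vertex -0.061 3.658 -0.95
endloop
endfacet
facet normal -0.131 -0.261 -0.956
outer loop
vertex -0.929 2.775 -2.011
vertex -0.239 3.302 -2.25
vertex -0.227 2.433 -2.014
endloop
endfacet
facet normal -0.418 -0.860 0.293
outer loop
vertex -0.929 2.775 -2.011
vertex -0.227 2.433 -2.014
vertex -0.751 3.132 -0.711
endloop
endfacet
facet normal -0.418 -0.860 0.293
outer loop
vertex -0.751 3.132 -0.711
vertex -0.227 2.433 -2.014
vertex -0.049 2.79 -0.714
endloop
endfacet
facet normal 0.132 0.262 0.956
outer loop
vertex -0.751 3.132 -0.711
vertex -0.049 2.79 -0.714
vertex -0.061 3.658 -0.95
endloop
endfacet
facet normal -0.131 -0.262 -0.956
outer loop
vertex -0.227 2.433 -2.014
vertex -0.239 3.302 -2.25
vertex 0.466 2.745 -2.194
endloop
endfacet
facet normal 0.442 -0.878 0.181
outer loop
vertex -0.227 2.433 -2.014
vertex 0.466 2.745 -2.194
vertex -0.049 2.79 -0.714
endloop
endfacet
facet normal 0.442 -0.878 0.181
outer loop
vertex -0.049 2.79 -0.714
vertex 0.466 2.745 -2.194
vertex 0.644 3.102 -0.894
endloop
endfacet
facet normal 0.131 0.262 0.956
outer loop
vertex -0.049 2.79 -0.714
vertex 0.644 3.102 -0.894
vertex -0.061 3.658 -0.95
endloop
endfacet

endsolid
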